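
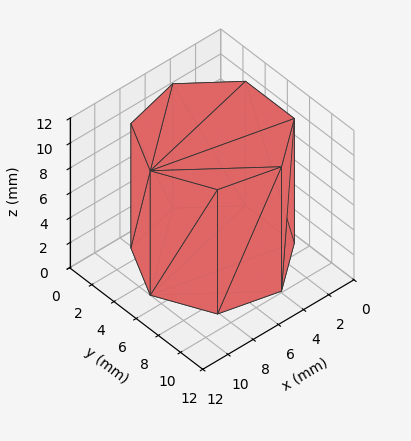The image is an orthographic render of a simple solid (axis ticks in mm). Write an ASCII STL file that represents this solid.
Reading the render: the shape is a regular 7-sided prism (a cylinder approximated with 7 flat sides), circumscribed radius ≈ 5 mm, height ≈ 10 mm (dimensions read to the nearest mm from the axis ticks). For the STL, each face is triangulated and given an outward normal.

solid part
  facet normal 0.0000 0.0000 -1.0000
    outer loop
      vertex 3.9 9.9 0.0
      vertex 8.1 8.9 0.0
      vertex 10.0 5.0 0.0
    endloop
  endfacet
  facet normal 0.0000 0.0000 -1.0000
    outer loop
      vertex 0.5 7.2 0.0
      vertex 3.9 9.9 0.0
      vertex 10.0 5.0 0.0
    endloop
  endfacet
  facet normal 0.0000 0.0000 -1.0000
    outer loop
      vertex 0.5 2.8 0.0
      vertex 0.5 7.2 0.0
      vertex 10.0 5.0 0.0
    endloop
  endfacet
  facet normal 0.0000 0.0000 -1.0000
    outer loop
      vertex 3.9 0.1 0.0
      vertex 0.5 2.8 0.0
      vertex 10.0 5.0 0.0
    endloop
  endfacet
  facet normal 0.0000 0.0000 -1.0000
    outer loop
      vertex 8.1 1.1 0.0
      vertex 3.9 0.1 0.0
      vertex 10.0 5.0 0.0
    endloop
  endfacet
  facet normal 0.0000 0.0000 1.0000
    outer loop
      vertex 10.0 5.0 10.0
      vertex 8.1 8.9 10.0
      vertex 3.9 9.9 10.0
    endloop
  endfacet
  facet normal 0.0000 0.0000 1.0000
    outer loop
      vertex 10.0 5.0 10.0
      vertex 3.9 9.9 10.0
      vertex 0.5 7.2 10.0
    endloop
  endfacet
  facet normal 0.0000 0.0000 1.0000
    outer loop
      vertex 10.0 5.0 10.0
      vertex 0.5 7.2 10.0
      vertex 0.5 2.8 10.0
    endloop
  endfacet
  facet normal 0.0000 0.0000 1.0000
    outer loop
      vertex 10.0 5.0 10.0
      vertex 0.5 2.8 10.0
      vertex 3.9 0.1 10.0
    endloop
  endfacet
  facet normal 0.0000 0.0000 1.0000
    outer loop
      vertex 10.0 5.0 10.0
      vertex 3.9 0.1 10.0
      vertex 8.1 1.1 10.0
    endloop
  endfacet
  facet normal 0.8990 0.4380 0.0000
    outer loop
      vertex 10.0 5.0 0.0
      vertex 8.1 8.9 0.0
      vertex 8.1 8.9 10.0
    endloop
  endfacet
  facet normal 0.8990 0.4380 0.0000
    outer loop
      vertex 10.0 5.0 0.0
      vertex 8.1 8.9 10.0
      vertex 10.0 5.0 10.0
    endloop
  endfacet
  facet normal 0.2316 0.9728 0.0000
    outer loop
      vertex 8.1 8.9 0.0
      vertex 3.9 9.9 0.0
      vertex 3.9 9.9 10.0
    endloop
  endfacet
  facet normal 0.2316 0.9728 0.0000
    outer loop
      vertex 8.1 8.9 0.0
      vertex 3.9 9.9 10.0
      vertex 8.1 8.9 10.0
    endloop
  endfacet
  facet normal -0.6219 0.7831 0.0000
    outer loop
      vertex 3.9 9.9 0.0
      vertex 0.5 7.2 0.0
      vertex 0.5 7.2 10.0
    endloop
  endfacet
  facet normal -0.6219 0.7831 0.0000
    outer loop
      vertex 3.9 9.9 0.0
      vertex 0.5 7.2 10.0
      vertex 3.9 9.9 10.0
    endloop
  endfacet
  facet normal -1.0000 0.0000 0.0000
    outer loop
      vertex 0.5 7.2 0.0
      vertex 0.5 2.8 0.0
      vertex 0.5 2.8 10.0
    endloop
  endfacet
  facet normal -1.0000 0.0000 0.0000
    outer loop
      vertex 0.5 7.2 0.0
      vertex 0.5 2.8 10.0
      vertex 0.5 7.2 10.0
    endloop
  endfacet
  facet normal -0.6219 -0.7831 0.0000
    outer loop
      vertex 0.5 2.8 0.0
      vertex 3.9 0.1 0.0
      vertex 3.9 0.1 10.0
    endloop
  endfacet
  facet normal -0.6219 -0.7831 0.0000
    outer loop
      vertex 0.5 2.8 0.0
      vertex 3.9 0.1 10.0
      vertex 0.5 2.8 10.0
    endloop
  endfacet
  facet normal 0.2316 -0.9728 0.0000
    outer loop
      vertex 3.9 0.1 0.0
      vertex 8.1 1.1 0.0
      vertex 8.1 1.1 10.0
    endloop
  endfacet
  facet normal 0.2316 -0.9728 0.0000
    outer loop
      vertex 3.9 0.1 0.0
      vertex 8.1 1.1 10.0
      vertex 3.9 0.1 10.0
    endloop
  endfacet
  facet normal 0.8990 -0.4380 0.0000
    outer loop
      vertex 8.1 1.1 0.0
      vertex 10.0 5.0 0.0
      vertex 10.0 5.0 10.0
    endloop
  endfacet
  facet normal 0.8990 -0.4380 0.0000
    outer loop
      vertex 8.1 1.1 0.0
      vertex 10.0 5.0 10.0
      vertex 8.1 1.1 10.0
    endloop
  endfacet
endsolid part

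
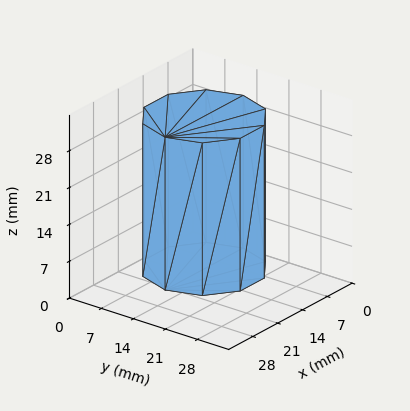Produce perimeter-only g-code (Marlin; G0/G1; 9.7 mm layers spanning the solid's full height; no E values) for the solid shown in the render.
Reading the render: the shape is a regular 10-sided prism (a cylinder approximated with 10 flat sides), circumscribed radius ≈ 11 mm, height ≈ 29 mm (dimensions read to the nearest mm from the axis ticks). For the g-code, the solid's height is divided into equal slices at the stated Δz and each level perimeter traced with G1 moves after a G0 lift.

; perimeter-only toolpath
G21 ; units = mm
G90 ; absolute positioning
G28 ; home
; layer 1
G0 Z9.7
G0 X22.0 Y11.0
G1 X19.9 Y17.5
G1 X14.4 Y21.5
G1 X7.6 Y21.5
G1 X2.1 Y17.5
G1 X0.0 Y11.0
G1 X2.1 Y4.5
G1 X7.6 Y0.5
G1 X14.4 Y0.5
G1 X19.9 Y4.5
G1 X22.0 Y11.0
; layer 2
G0 Z19.3
G0 X22.0 Y11.0
G1 X19.9 Y17.5
G1 X14.4 Y21.5
G1 X7.6 Y21.5
G1 X2.1 Y17.5
G1 X0.0 Y11.0
G1 X2.1 Y4.5
G1 X7.6 Y0.5
G1 X14.4 Y0.5
G1 X19.9 Y4.5
G1 X22.0 Y11.0
; layer 3
G0 Z29.0
G0 X22.0 Y11.0
G1 X19.9 Y17.5
G1 X14.4 Y21.5
G1 X7.6 Y21.5
G1 X2.1 Y17.5
G1 X0.0 Y11.0
G1 X2.1 Y4.5
G1 X7.6 Y0.5
G1 X14.4 Y0.5
G1 X19.9 Y4.5
G1 X22.0 Y11.0
M2 ; end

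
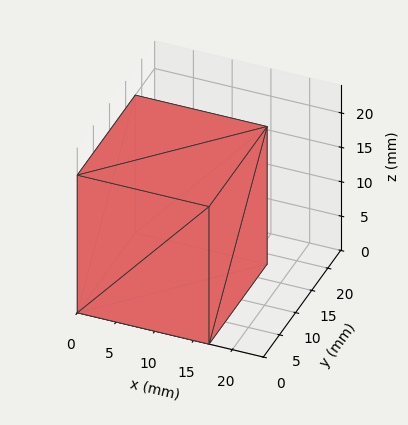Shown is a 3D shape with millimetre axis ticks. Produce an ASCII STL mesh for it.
Reading the render: the shape is a rectangular box, roughly 17 × 18 mm footprint and 20 mm tall (dimensions read to the nearest mm from the axis ticks). For the STL, each face is triangulated and given an outward normal.

solid part
  facet normal 0.0000 0.0000 -1.0000
    outer loop
      vertex 17.000 18.000 0.000
      vertex 17.000 0.000 0.000
      vertex 0.000 0.000 0.000
    endloop
  endfacet
  facet normal 0.0000 0.0000 -1.0000
    outer loop
      vertex 0.000 18.000 0.000
      vertex 17.000 18.000 0.000
      vertex 0.000 0.000 0.000
    endloop
  endfacet
  facet normal 0.0000 0.0000 1.0000
    outer loop
      vertex 0.000 0.000 20.000
      vertex 17.000 0.000 20.000
      vertex 17.000 18.000 20.000
    endloop
  endfacet
  facet normal 0.0000 0.0000 1.0000
    outer loop
      vertex 0.000 0.000 20.000
      vertex 17.000 18.000 20.000
      vertex 0.000 18.000 20.000
    endloop
  endfacet
  facet normal 0.0000 -1.0000 0.0000
    outer loop
      vertex 0.000 0.000 0.000
      vertex 17.000 0.000 0.000
      vertex 17.000 0.000 20.000
    endloop
  endfacet
  facet normal 0.0000 -1.0000 0.0000
    outer loop
      vertex 0.000 0.000 0.000
      vertex 17.000 0.000 20.000
      vertex 0.000 0.000 20.000
    endloop
  endfacet
  facet normal 0.0000 1.0000 0.0000
    outer loop
      vertex 17.000 18.000 20.000
      vertex 17.000 18.000 0.000
      vertex 0.000 18.000 0.000
    endloop
  endfacet
  facet normal 0.0000 1.0000 0.0000
    outer loop
      vertex 0.000 18.000 20.000
      vertex 17.000 18.000 20.000
      vertex 0.000 18.000 0.000
    endloop
  endfacet
  facet normal -1.0000 0.0000 0.0000
    outer loop
      vertex 0.000 18.000 20.000
      vertex 0.000 18.000 0.000
      vertex 0.000 0.000 0.000
    endloop
  endfacet
  facet normal -1.0000 0.0000 0.0000
    outer loop
      vertex 0.000 0.000 20.000
      vertex 0.000 18.000 20.000
      vertex 0.000 0.000 0.000
    endloop
  endfacet
  facet normal 1.0000 0.0000 0.0000
    outer loop
      vertex 17.000 0.000 0.000
      vertex 17.000 18.000 0.000
      vertex 17.000 18.000 20.000
    endloop
  endfacet
  facet normal 1.0000 0.0000 0.0000
    outer loop
      vertex 17.000 0.000 0.000
      vertex 17.000 18.000 20.000
      vertex 17.000 0.000 20.000
    endloop
  endfacet
endsolid part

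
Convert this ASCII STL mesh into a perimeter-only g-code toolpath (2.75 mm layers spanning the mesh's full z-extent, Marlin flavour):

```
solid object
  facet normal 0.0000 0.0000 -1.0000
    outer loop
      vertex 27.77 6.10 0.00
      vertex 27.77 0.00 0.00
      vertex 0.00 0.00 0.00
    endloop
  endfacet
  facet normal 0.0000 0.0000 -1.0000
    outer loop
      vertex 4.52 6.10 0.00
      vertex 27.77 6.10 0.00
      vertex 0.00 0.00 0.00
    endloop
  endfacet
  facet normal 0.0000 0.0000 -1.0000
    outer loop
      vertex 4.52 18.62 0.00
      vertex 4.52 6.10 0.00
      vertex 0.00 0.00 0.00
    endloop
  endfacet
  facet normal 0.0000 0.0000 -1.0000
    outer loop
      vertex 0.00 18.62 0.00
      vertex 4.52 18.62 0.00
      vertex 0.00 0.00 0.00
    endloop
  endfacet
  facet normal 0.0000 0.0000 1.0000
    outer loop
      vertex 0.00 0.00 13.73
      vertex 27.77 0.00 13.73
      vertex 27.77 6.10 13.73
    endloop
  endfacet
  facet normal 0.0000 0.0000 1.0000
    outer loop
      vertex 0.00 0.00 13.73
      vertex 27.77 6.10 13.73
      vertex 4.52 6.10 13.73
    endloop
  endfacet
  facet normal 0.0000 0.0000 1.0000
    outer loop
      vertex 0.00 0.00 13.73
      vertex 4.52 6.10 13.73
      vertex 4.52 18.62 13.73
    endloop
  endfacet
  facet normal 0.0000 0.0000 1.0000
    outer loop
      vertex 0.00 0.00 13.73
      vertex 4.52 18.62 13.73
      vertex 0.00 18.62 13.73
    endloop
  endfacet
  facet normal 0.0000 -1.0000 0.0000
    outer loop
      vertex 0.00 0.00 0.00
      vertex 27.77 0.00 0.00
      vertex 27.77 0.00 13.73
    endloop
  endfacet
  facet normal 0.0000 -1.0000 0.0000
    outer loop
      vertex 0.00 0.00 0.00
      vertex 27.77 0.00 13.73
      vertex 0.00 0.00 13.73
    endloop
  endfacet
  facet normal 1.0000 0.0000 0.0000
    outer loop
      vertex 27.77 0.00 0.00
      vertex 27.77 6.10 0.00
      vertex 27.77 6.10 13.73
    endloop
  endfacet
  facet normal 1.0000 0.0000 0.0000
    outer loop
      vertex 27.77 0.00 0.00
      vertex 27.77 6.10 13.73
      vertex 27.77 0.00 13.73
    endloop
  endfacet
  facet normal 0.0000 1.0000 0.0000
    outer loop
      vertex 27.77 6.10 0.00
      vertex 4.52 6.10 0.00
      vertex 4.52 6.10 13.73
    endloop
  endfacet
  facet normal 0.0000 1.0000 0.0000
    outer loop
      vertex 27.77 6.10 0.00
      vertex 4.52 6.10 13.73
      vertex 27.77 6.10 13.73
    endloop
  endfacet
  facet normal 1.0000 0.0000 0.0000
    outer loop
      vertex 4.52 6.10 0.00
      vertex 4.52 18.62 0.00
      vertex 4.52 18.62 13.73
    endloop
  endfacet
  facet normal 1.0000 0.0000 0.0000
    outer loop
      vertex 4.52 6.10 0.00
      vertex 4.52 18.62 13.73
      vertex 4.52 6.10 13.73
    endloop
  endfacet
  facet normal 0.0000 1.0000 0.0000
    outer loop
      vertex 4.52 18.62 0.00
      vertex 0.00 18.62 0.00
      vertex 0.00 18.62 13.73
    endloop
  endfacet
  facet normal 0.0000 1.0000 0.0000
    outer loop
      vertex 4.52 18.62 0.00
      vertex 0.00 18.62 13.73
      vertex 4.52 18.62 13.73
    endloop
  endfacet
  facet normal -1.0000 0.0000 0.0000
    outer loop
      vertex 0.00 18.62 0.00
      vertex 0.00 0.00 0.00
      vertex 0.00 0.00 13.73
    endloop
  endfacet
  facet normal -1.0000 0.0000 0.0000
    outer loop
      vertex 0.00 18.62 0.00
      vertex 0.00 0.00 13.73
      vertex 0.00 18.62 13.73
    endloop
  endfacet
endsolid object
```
; perimeter-only toolpath
G21 ; units = mm
G90 ; absolute positioning
G28 ; home
; layer 1
G0 Z2.75
G0 X0.00 Y0.00
G1 X27.77 Y0.00
G1 X27.77 Y6.10
G1 X4.52 Y6.10
G1 X4.52 Y18.62
G1 X0.00 Y18.62
G1 X0.00 Y0.00
; layer 2
G0 Z5.49
G0 X0.00 Y0.00
G1 X27.77 Y0.00
G1 X27.77 Y6.10
G1 X4.52 Y6.10
G1 X4.52 Y18.62
G1 X0.00 Y18.62
G1 X0.00 Y0.00
; layer 3
G0 Z8.24
G0 X0.00 Y0.00
G1 X27.77 Y0.00
G1 X27.77 Y6.10
G1 X4.52 Y6.10
G1 X4.52 Y18.62
G1 X0.00 Y18.62
G1 X0.00 Y0.00
; layer 4
G0 Z10.98
G0 X0.00 Y0.00
G1 X27.77 Y0.00
G1 X27.77 Y6.10
G1 X4.52 Y6.10
G1 X4.52 Y18.62
G1 X0.00 Y18.62
G1 X0.00 Y0.00
; layer 5
G0 Z13.73
G0 X0.00 Y0.00
G1 X27.77 Y0.00
G1 X27.77 Y6.10
G1 X4.52 Y6.10
G1 X4.52 Y18.62
G1 X0.00 Y18.62
G1 X0.00 Y0.00
M2 ; end

The solid is an L-shaped prism: outer 27.8 × 18.6 mm, arm thicknesses ≈ 6.1 mm (horizontal) and 4.52 mm (vertical), extruded 13.7 mm in z. Slicing at Δz = 2.75 mm — 5 equal slices spanning the solid's height, so layer i sits at z = i·h/5 — gives 5 non-empty perimeters. Each is a 6-segment closed polygon; G0 lifts to the layer z and rapids to the start vertex, then G1 traces the edges.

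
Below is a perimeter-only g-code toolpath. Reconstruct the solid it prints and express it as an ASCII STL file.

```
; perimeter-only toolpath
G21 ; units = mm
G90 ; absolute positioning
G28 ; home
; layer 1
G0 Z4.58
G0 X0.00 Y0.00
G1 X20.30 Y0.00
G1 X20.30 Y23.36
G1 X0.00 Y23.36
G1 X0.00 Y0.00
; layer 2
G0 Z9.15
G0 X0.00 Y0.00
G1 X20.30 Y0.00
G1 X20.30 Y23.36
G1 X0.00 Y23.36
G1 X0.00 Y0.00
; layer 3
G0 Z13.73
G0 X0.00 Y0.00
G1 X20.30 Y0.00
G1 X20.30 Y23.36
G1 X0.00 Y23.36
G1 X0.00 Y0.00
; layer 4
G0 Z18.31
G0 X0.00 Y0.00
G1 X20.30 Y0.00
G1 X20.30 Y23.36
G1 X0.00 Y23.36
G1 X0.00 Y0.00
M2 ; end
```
solid part
  facet normal 0.0000 0.0000 -1.0000
    outer loop
      vertex 20.30 23.36 0.00
      vertex 20.30 0.00 0.00
      vertex 0.00 0.00 0.00
    endloop
  endfacet
  facet normal 0.0000 0.0000 -1.0000
    outer loop
      vertex 0.00 23.36 0.00
      vertex 20.30 23.36 0.00
      vertex 0.00 0.00 0.00
    endloop
  endfacet
  facet normal 0.0000 0.0000 1.0000
    outer loop
      vertex 0.00 0.00 18.31
      vertex 20.30 0.00 18.31
      vertex 20.30 23.36 18.31
    endloop
  endfacet
  facet normal 0.0000 0.0000 1.0000
    outer loop
      vertex 0.00 0.00 18.31
      vertex 20.30 23.36 18.31
      vertex 0.00 23.36 18.31
    endloop
  endfacet
  facet normal 0.0000 -1.0000 0.0000
    outer loop
      vertex 0.00 0.00 0.00
      vertex 20.30 0.00 0.00
      vertex 20.30 0.00 18.31
    endloop
  endfacet
  facet normal 0.0000 -1.0000 0.0000
    outer loop
      vertex 0.00 0.00 0.00
      vertex 20.30 0.00 18.31
      vertex 0.00 0.00 18.31
    endloop
  endfacet
  facet normal 0.0000 1.0000 0.0000
    outer loop
      vertex 20.30 23.36 18.31
      vertex 20.30 23.36 0.00
      vertex 0.00 23.36 0.00
    endloop
  endfacet
  facet normal 0.0000 1.0000 0.0000
    outer loop
      vertex 0.00 23.36 18.31
      vertex 20.30 23.36 18.31
      vertex 0.00 23.36 0.00
    endloop
  endfacet
  facet normal -1.0000 0.0000 0.0000
    outer loop
      vertex 0.00 23.36 18.31
      vertex 0.00 23.36 0.00
      vertex 0.00 0.00 0.00
    endloop
  endfacet
  facet normal -1.0000 0.0000 0.0000
    outer loop
      vertex 0.00 0.00 18.31
      vertex 0.00 23.36 18.31
      vertex 0.00 0.00 0.00
    endloop
  endfacet
  facet normal 1.0000 0.0000 0.0000
    outer loop
      vertex 20.30 0.00 0.00
      vertex 20.30 23.36 0.00
      vertex 20.30 23.36 18.31
    endloop
  endfacet
  facet normal 1.0000 0.0000 0.0000
    outer loop
      vertex 20.30 0.00 0.00
      vertex 20.30 23.36 18.31
      vertex 20.30 0.00 18.31
    endloop
  endfacet
endsolid part

The G0 Z moves step by Δz≈4.58 mm. Every layer's G1 loop is the same polygon, so the solid is a straight extrusion of it from z=0 to z≈18.3. Closing with flat bottom and top caps and triangulating gives 12 facets — a rectangular box, roughly 20.3 × 23.4 mm footprint and 18.3 mm tall.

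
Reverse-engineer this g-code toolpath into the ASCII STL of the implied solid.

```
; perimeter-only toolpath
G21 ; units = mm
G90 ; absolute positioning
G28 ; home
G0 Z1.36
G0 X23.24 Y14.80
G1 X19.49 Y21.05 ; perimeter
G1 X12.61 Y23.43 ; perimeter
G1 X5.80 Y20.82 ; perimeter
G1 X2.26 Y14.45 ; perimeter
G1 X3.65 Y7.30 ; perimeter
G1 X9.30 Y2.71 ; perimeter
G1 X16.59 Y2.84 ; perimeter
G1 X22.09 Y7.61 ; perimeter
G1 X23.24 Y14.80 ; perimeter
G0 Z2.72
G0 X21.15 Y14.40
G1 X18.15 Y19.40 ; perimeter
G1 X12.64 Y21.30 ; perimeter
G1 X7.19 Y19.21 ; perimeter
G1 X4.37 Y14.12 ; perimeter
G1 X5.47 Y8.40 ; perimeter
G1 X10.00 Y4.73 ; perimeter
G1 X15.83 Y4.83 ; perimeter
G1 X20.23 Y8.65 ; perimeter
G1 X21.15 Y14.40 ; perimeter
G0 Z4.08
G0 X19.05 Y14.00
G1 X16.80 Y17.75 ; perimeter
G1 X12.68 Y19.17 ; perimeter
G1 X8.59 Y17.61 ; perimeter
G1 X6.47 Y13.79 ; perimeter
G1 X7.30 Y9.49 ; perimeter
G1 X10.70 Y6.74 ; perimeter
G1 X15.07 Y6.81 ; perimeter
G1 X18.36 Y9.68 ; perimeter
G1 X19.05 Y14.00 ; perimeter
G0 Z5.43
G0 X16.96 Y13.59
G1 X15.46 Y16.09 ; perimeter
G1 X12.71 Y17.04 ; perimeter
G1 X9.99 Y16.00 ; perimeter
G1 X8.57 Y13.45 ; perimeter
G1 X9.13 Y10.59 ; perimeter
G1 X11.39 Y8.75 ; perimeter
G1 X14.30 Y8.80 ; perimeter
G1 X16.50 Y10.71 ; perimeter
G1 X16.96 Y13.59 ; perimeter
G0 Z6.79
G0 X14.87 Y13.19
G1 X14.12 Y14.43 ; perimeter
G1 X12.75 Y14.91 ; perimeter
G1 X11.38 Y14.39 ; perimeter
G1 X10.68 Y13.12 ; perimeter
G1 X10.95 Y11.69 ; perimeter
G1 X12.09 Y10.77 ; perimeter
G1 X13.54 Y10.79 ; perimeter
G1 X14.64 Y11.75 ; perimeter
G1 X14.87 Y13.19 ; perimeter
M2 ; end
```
solid part
  facet normal 0.0000 0.0000 -1.0000
    outer loop
      vertex 12.57 25.56 0.00
      vertex 20.83 22.71 0.00
      vertex 25.33 15.21 0.00
    endloop
  endfacet
  facet normal 0.0000 0.0000 -1.0000
    outer loop
      vertex 4.40 22.43 0.00
      vertex 12.57 25.56 0.00
      vertex 25.33 15.21 0.00
    endloop
  endfacet
  facet normal 0.0000 0.0000 -1.0000
    outer loop
      vertex 0.16 14.79 0.00
      vertex 4.40 22.43 0.00
      vertex 25.33 15.21 0.00
    endloop
  endfacet
  facet normal 0.0000 0.0000 -1.0000
    outer loop
      vertex 1.82 6.21 0.00
      vertex 0.16 14.79 0.00
      vertex 25.33 15.21 0.00
    endloop
  endfacet
  facet normal 0.0000 0.0000 -1.0000
    outer loop
      vertex 8.61 0.70 0.00
      vertex 1.82 6.21 0.00
      vertex 25.33 15.21 0.00
    endloop
  endfacet
  facet normal 0.0000 0.0000 -1.0000
    outer loop
      vertex 17.35 0.85 0.00
      vertex 8.61 0.70 0.00
      vertex 25.33 15.21 0.00
    endloop
  endfacet
  facet normal 0.0000 0.0000 -1.0000
    outer loop
      vertex 23.95 6.58 0.00
      vertex 17.35 0.85 0.00
      vertex 25.33 15.21 0.00
    endloop
  endfacet
  facet normal 0.4814 0.2889 0.8275
    outer loop
      vertex 25.33 15.21 0.00
      vertex 20.83 22.71 0.00
      vertex 12.78 12.78 8.15
    endloop
  endfacet
  facet normal 0.1831 0.5307 0.8275
    outer loop
      vertex 20.83 22.71 0.00
      vertex 12.57 25.56 0.00
      vertex 12.78 12.78 8.15
    endloop
  endfacet
  facet normal -0.2009 0.5244 0.8274
    outer loop
      vertex 12.57 25.56 0.00
      vertex 4.40 22.43 0.00
      vertex 12.78 12.78 8.15
    endloop
  endfacet
  facet normal -0.4910 0.2725 0.8275
    outer loop
      vertex 4.40 22.43 0.00
      vertex 0.16 14.79 0.00
      vertex 12.78 12.78 8.15
    endloop
  endfacet
  facet normal -0.5513 -0.1067 0.8274
    outer loop
      vertex 0.16 14.79 0.00
      vertex 1.82 6.21 0.00
      vertex 12.78 12.78 8.15
    endloop
  endfacet
  facet normal -0.3539 -0.4361 0.8274
    outer loop
      vertex 1.82 6.21 0.00
      vertex 8.61 0.70 0.00
      vertex 12.78 12.78 8.15
    endloop
  endfacet
  facet normal 0.0096 -0.5615 0.8274
    outer loop
      vertex 8.61 0.70 0.00
      vertex 17.35 0.85 0.00
      vertex 12.78 12.78 8.15
    endloop
  endfacet
  facet normal 0.3682 -0.4241 0.8273
    outer loop
      vertex 17.35 0.85 0.00
      vertex 23.95 6.58 0.00
      vertex 12.78 12.78 8.15
    endloop
  endfacet
  facet normal 0.5545 -0.0887 0.8274
    outer loop
      vertex 23.95 6.58 0.00
      vertex 25.33 15.21 0.00
      vertex 12.78 12.78 8.15
    endloop
  endfacet
endsolid part

The G0 Z moves step by Δz≈1.36 mm. The G1 loops shrink linearly with z, so the solid tapers from its base footprint up to z≈8.15. Closing with a flat bottom cap and the tapered top and triangulating gives 16 facets — a regular 9-sided pyramid, base circumscribed radius ≈ 12.8 mm, apex at z ≈ 8.15 mm.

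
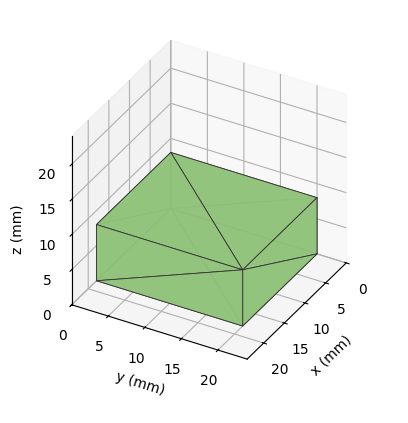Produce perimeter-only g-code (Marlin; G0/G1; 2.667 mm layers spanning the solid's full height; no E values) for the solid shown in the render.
Reading the render: the shape is a rectangular box, roughly 18 × 20 mm footprint and 8 mm tall (dimensions read to the nearest mm from the axis ticks). For the g-code, the solid's height is divided into equal slices at the stated Δz and each level perimeter traced with G1 moves after a G0 lift.

; perimeter-only toolpath
G21 ; units = mm
G90 ; absolute positioning
G28 ; home
; layer 1
G0 Z2.667
G0 X0.000 Y0.000
G1 X18.000 Y0.000
G1 X18.000 Y20.000
G1 X0.000 Y20.000
G1 X0.000 Y0.000
; layer 2
G0 Z5.333
G0 X0.000 Y0.000
G1 X18.000 Y0.000
G1 X18.000 Y20.000
G1 X0.000 Y20.000
G1 X0.000 Y0.000
; layer 3
G0 Z8.000
G0 X0.000 Y0.000
G1 X18.000 Y0.000
G1 X18.000 Y20.000
G1 X0.000 Y20.000
G1 X0.000 Y0.000
M2 ; end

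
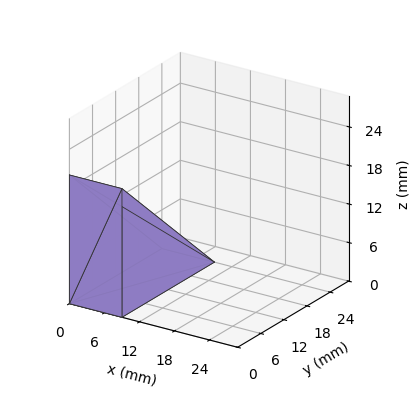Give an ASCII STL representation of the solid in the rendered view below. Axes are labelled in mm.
Reading the render: the shape is a wedge (ramp): 9 × 24 mm base, rising to 20 mm along the y=0 edge and sloping linearly to z=0 at y=24 (dimensions read to the nearest mm from the axis ticks). For the STL, each face is triangulated and given an outward normal.

solid part
  facet normal 0.0000 0.0000 -1.0000
    outer loop
      vertex 9.00 24.00 0.00
      vertex 9.00 0.00 0.00
      vertex 0.00 0.00 0.00
    endloop
  endfacet
  facet normal 0.0000 0.0000 -1.0000
    outer loop
      vertex 0.00 24.00 0.00
      vertex 9.00 24.00 0.00
      vertex 0.00 0.00 0.00
    endloop
  endfacet
  facet normal 0.0000 -1.0000 0.0000
    outer loop
      vertex 0.00 0.00 0.00
      vertex 9.00 0.00 0.00
      vertex 9.00 0.00 20.00
    endloop
  endfacet
  facet normal 0.0000 -1.0000 0.0000
    outer loop
      vertex 0.00 0.00 0.00
      vertex 9.00 0.00 20.00
      vertex 0.00 0.00 20.00
    endloop
  endfacet
  facet normal 0.0000 0.6402 0.7682
    outer loop
      vertex 0.00 0.00 20.00
      vertex 9.00 0.00 20.00
      vertex 9.00 24.00 0.00
    endloop
  endfacet
  facet normal 0.0000 0.6402 0.7682
    outer loop
      vertex 0.00 0.00 20.00
      vertex 9.00 24.00 0.00
      vertex 0.00 24.00 0.00
    endloop
  endfacet
  facet normal -1.0000 0.0000 0.0000
    outer loop
      vertex 0.00 0.00 20.00
      vertex 0.00 24.00 0.00
      vertex 0.00 0.00 0.00
    endloop
  endfacet
  facet normal 1.0000 0.0000 0.0000
    outer loop
      vertex 9.00 0.00 0.00
      vertex 9.00 24.00 0.00
      vertex 9.00 0.00 20.00
    endloop
  endfacet
endsolid part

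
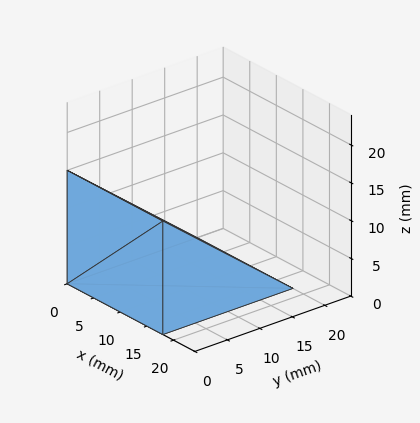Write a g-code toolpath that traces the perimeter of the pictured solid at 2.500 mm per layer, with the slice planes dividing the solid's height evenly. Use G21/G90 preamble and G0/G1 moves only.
Reading the render: the shape is a wedge (ramp): 18 × 20 mm base, rising to 15 mm along the y=0 edge and sloping linearly to z=0 at y=20 (dimensions read to the nearest mm from the axis ticks). For the g-code, the solid's height is divided into equal slices at the stated Δz and each level perimeter traced with G1 moves after a G0 lift.

; perimeter-only toolpath
G21 ; units = mm
G90 ; absolute positioning
G28 ; home
; layer 1
G0 Z2.500
G0 X0.000 Y0.000
G1 X18.000 Y0.000
G1 X18.000 Y16.667
G1 X0.000 Y16.667
G1 X0.000 Y0.000
; layer 2
G0 Z5.000
G0 X0.000 Y0.000
G1 X18.000 Y0.000
G1 X18.000 Y13.333
G1 X0.000 Y13.333
G1 X0.000 Y0.000
; layer 3
G0 Z7.500
G0 X0.000 Y0.000
G1 X18.000 Y0.000
G1 X18.000 Y10.000
G1 X0.000 Y10.000
G1 X0.000 Y0.000
; layer 4
G0 Z10.000
G0 X0.000 Y0.000
G1 X18.000 Y0.000
G1 X18.000 Y6.667
G1 X0.000 Y6.667
G1 X0.000 Y0.000
; layer 5
G0 Z12.500
G0 X0.000 Y0.000
G1 X18.000 Y0.000
G1 X18.000 Y3.333
G1 X0.000 Y3.333
G1 X0.000 Y0.000
M2 ; end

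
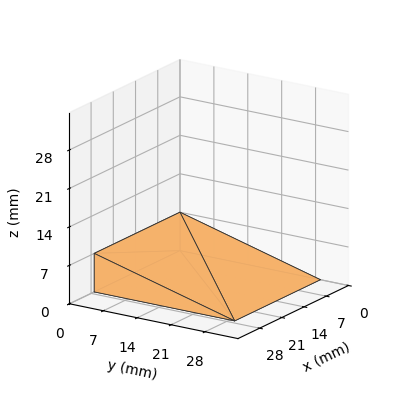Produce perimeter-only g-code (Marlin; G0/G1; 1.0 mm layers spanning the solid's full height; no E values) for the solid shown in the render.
Reading the render: the shape is a wedge (ramp): 27 × 29 mm base, rising to 7 mm along the y=0 edge and sloping linearly to z=0 at y=29 (dimensions read to the nearest mm from the axis ticks). For the g-code, the solid's height is divided into equal slices at the stated Δz and each level perimeter traced with G1 moves after a G0 lift.

; perimeter-only toolpath
G21 ; units = mm
G90 ; absolute positioning
G28 ; home
; layer 1
G0 Z1.0
G0 X0.0 Y0.0
G1 X27.0 Y0.0
G1 X27.0 Y24.9
G1 X0.0 Y24.9
G1 X0.0 Y0.0
; layer 2
G0 Z2.0
G0 X0.0 Y0.0
G1 X27.0 Y0.0
G1 X27.0 Y20.7
G1 X0.0 Y20.7
G1 X0.0 Y0.0
; layer 3
G0 Z3.0
G0 X0.0 Y0.0
G1 X27.0 Y0.0
G1 X27.0 Y16.6
G1 X0.0 Y16.6
G1 X0.0 Y0.0
; layer 4
G0 Z4.0
G0 X0.0 Y0.0
G1 X27.0 Y0.0
G1 X27.0 Y12.4
G1 X0.0 Y12.4
G1 X0.0 Y0.0
; layer 5
G0 Z5.0
G0 X0.0 Y0.0
G1 X27.0 Y0.0
G1 X27.0 Y8.3
G1 X0.0 Y8.3
G1 X0.0 Y0.0
; layer 6
G0 Z6.0
G0 X0.0 Y0.0
G1 X27.0 Y0.0
G1 X27.0 Y4.1
G1 X0.0 Y4.1
G1 X0.0 Y0.0
M2 ; end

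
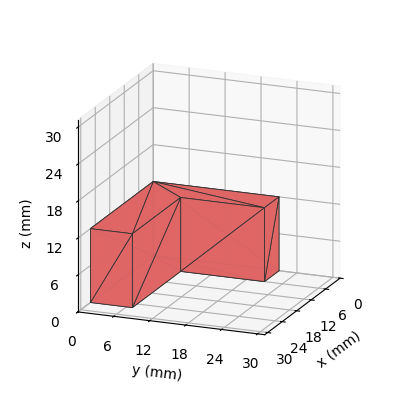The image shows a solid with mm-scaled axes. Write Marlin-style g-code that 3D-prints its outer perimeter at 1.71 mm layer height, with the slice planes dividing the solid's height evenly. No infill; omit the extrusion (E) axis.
Reading the render: the shape is an L-shaped prism: outer 26 × 21 mm, arm thicknesses ≈ 7 mm (horizontal) and 6 mm (vertical), extruded 12 mm in z (dimensions read to the nearest mm from the axis ticks). For the g-code, the solid's height is divided into equal slices at the stated Δz and each level perimeter traced with G1 moves after a G0 lift.

; perimeter-only toolpath
G21 ; units = mm
G90 ; absolute positioning
G28 ; home
; layer 1
G0 Z1.71
G0 X0.00 Y0.00
G1 X26.00 Y0.00
G1 X26.00 Y7.00
G1 X6.00 Y7.00
G1 X6.00 Y21.00
G1 X0.00 Y21.00
G1 X0.00 Y0.00
; layer 2
G0 Z3.43
G0 X0.00 Y0.00
G1 X26.00 Y0.00
G1 X26.00 Y7.00
G1 X6.00 Y7.00
G1 X6.00 Y21.00
G1 X0.00 Y21.00
G1 X0.00 Y0.00
; layer 3
G0 Z5.14
G0 X0.00 Y0.00
G1 X26.00 Y0.00
G1 X26.00 Y7.00
G1 X6.00 Y7.00
G1 X6.00 Y21.00
G1 X0.00 Y21.00
G1 X0.00 Y0.00
; layer 4
G0 Z6.86
G0 X0.00 Y0.00
G1 X26.00 Y0.00
G1 X26.00 Y7.00
G1 X6.00 Y7.00
G1 X6.00 Y21.00
G1 X0.00 Y21.00
G1 X0.00 Y0.00
; layer 5
G0 Z8.57
G0 X0.00 Y0.00
G1 X26.00 Y0.00
G1 X26.00 Y7.00
G1 X6.00 Y7.00
G1 X6.00 Y21.00
G1 X0.00 Y21.00
G1 X0.00 Y0.00
; layer 6
G0 Z10.29
G0 X0.00 Y0.00
G1 X26.00 Y0.00
G1 X26.00 Y7.00
G1 X6.00 Y7.00
G1 X6.00 Y21.00
G1 X0.00 Y21.00
G1 X0.00 Y0.00
; layer 7
G0 Z12.00
G0 X0.00 Y0.00
G1 X26.00 Y0.00
G1 X26.00 Y7.00
G1 X6.00 Y7.00
G1 X6.00 Y21.00
G1 X0.00 Y21.00
G1 X0.00 Y0.00
M2 ; end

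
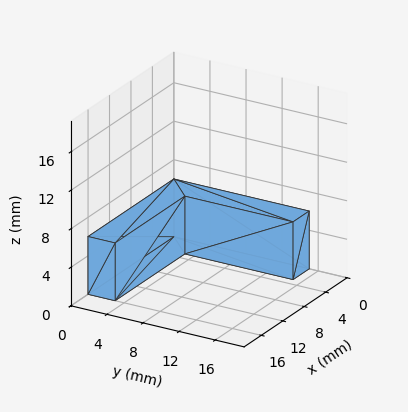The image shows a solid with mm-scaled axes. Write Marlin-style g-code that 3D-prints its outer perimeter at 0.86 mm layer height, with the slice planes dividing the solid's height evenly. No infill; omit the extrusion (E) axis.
Reading the render: the shape is an L-shaped prism: outer 16 × 15 mm, arm thicknesses ≈ 3 mm (horizontal) and 3 mm (vertical), extruded 6 mm in z (dimensions read to the nearest mm from the axis ticks). For the g-code, the solid's height is divided into equal slices at the stated Δz and each level perimeter traced with G1 moves after a G0 lift.

; perimeter-only toolpath
G21 ; units = mm
G90 ; absolute positioning
G28 ; home
; layer 1
G0 Z0.86
G0 X0.00 Y0.00
G1 X16.00 Y0.00
G1 X16.00 Y3.00
G1 X3.00 Y3.00
G1 X3.00 Y15.00
G1 X0.00 Y15.00
G1 X0.00 Y0.00
; layer 2
G0 Z1.71
G0 X0.00 Y0.00
G1 X16.00 Y0.00
G1 X16.00 Y3.00
G1 X3.00 Y3.00
G1 X3.00 Y15.00
G1 X0.00 Y15.00
G1 X0.00 Y0.00
; layer 3
G0 Z2.57
G0 X0.00 Y0.00
G1 X16.00 Y0.00
G1 X16.00 Y3.00
G1 X3.00 Y3.00
G1 X3.00 Y15.00
G1 X0.00 Y15.00
G1 X0.00 Y0.00
; layer 4
G0 Z3.43
G0 X0.00 Y0.00
G1 X16.00 Y0.00
G1 X16.00 Y3.00
G1 X3.00 Y3.00
G1 X3.00 Y15.00
G1 X0.00 Y15.00
G1 X0.00 Y0.00
; layer 5
G0 Z4.29
G0 X0.00 Y0.00
G1 X16.00 Y0.00
G1 X16.00 Y3.00
G1 X3.00 Y3.00
G1 X3.00 Y15.00
G1 X0.00 Y15.00
G1 X0.00 Y0.00
; layer 6
G0 Z5.14
G0 X0.00 Y0.00
G1 X16.00 Y0.00
G1 X16.00 Y3.00
G1 X3.00 Y3.00
G1 X3.00 Y15.00
G1 X0.00 Y15.00
G1 X0.00 Y0.00
; layer 7
G0 Z6.00
G0 X0.00 Y0.00
G1 X16.00 Y0.00
G1 X16.00 Y3.00
G1 X3.00 Y3.00
G1 X3.00 Y15.00
G1 X0.00 Y15.00
G1 X0.00 Y0.00
M2 ; end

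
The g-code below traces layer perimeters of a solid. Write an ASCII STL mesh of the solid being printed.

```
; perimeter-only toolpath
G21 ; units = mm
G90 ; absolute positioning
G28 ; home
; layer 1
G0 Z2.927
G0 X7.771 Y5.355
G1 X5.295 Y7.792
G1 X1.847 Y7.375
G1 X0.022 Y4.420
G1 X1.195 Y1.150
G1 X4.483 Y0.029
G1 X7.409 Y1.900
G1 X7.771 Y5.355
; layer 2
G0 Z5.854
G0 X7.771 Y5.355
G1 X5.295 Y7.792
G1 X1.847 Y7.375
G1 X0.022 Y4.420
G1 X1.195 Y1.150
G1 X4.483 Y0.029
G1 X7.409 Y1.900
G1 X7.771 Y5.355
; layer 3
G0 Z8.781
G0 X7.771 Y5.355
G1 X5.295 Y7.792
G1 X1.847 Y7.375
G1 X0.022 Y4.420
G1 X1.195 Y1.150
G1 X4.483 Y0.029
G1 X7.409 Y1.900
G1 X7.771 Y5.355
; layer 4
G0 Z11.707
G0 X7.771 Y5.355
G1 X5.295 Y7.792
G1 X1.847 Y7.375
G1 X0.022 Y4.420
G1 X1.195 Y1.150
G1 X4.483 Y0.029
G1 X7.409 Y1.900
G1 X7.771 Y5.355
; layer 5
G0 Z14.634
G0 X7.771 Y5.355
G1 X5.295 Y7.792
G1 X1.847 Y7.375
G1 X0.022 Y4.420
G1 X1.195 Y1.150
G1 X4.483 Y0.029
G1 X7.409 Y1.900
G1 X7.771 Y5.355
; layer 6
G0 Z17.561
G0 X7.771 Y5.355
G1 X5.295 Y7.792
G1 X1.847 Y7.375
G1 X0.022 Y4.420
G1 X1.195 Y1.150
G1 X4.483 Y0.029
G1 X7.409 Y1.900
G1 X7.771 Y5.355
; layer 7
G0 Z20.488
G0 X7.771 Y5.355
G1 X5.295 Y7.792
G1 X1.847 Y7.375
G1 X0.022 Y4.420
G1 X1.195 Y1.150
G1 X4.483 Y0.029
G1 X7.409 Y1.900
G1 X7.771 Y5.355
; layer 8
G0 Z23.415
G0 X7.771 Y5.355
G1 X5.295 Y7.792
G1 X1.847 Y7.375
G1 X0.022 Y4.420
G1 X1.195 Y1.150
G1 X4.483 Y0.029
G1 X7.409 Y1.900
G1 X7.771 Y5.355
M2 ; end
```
solid part
  facet normal 0.0000 0.0000 -1.0000
    outer loop
      vertex 1.847 7.375 0.000
      vertex 5.295 7.792 0.000
      vertex 7.771 5.355 0.000
    endloop
  endfacet
  facet normal 0.0000 0.0000 -1.0000
    outer loop
      vertex 0.022 4.420 0.000
      vertex 1.847 7.375 0.000
      vertex 7.771 5.355 0.000
    endloop
  endfacet
  facet normal 0.0000 0.0000 -1.0000
    outer loop
      vertex 1.195 1.150 0.000
      vertex 0.022 4.420 0.000
      vertex 7.771 5.355 0.000
    endloop
  endfacet
  facet normal 0.0000 0.0000 -1.0000
    outer loop
      vertex 4.483 0.029 0.000
      vertex 1.195 1.150 0.000
      vertex 7.771 5.355 0.000
    endloop
  endfacet
  facet normal 0.0000 0.0000 -1.0000
    outer loop
      vertex 7.409 1.900 0.000
      vertex 4.483 0.029 0.000
      vertex 7.771 5.355 0.000
    endloop
  endfacet
  facet normal 0.0000 0.0000 1.0000
    outer loop
      vertex 7.771 5.355 23.415
      vertex 5.295 7.792 23.415
      vertex 1.847 7.375 23.415
    endloop
  endfacet
  facet normal 0.0000 0.0000 1.0000
    outer loop
      vertex 7.771 5.355 23.415
      vertex 1.847 7.375 23.415
      vertex 0.022 4.420 23.415
    endloop
  endfacet
  facet normal 0.0000 0.0000 1.0000
    outer loop
      vertex 7.771 5.355 23.415
      vertex 0.022 4.420 23.415
      vertex 1.195 1.150 23.415
    endloop
  endfacet
  facet normal 0.0000 0.0000 1.0000
    outer loop
      vertex 7.771 5.355 23.415
      vertex 1.195 1.150 23.415
      vertex 4.483 0.029 23.415
    endloop
  endfacet
  facet normal 0.0000 0.0000 1.0000
    outer loop
      vertex 7.771 5.355 23.415
      vertex 4.483 0.029 23.415
      vertex 7.409 1.900 23.415
    endloop
  endfacet
  facet normal 0.7015 0.7127 0.0000
    outer loop
      vertex 7.771 5.355 0.000
      vertex 5.295 7.792 0.000
      vertex 5.295 7.792 23.415
    endloop
  endfacet
  facet normal 0.7015 0.7127 0.0000
    outer loop
      vertex 7.771 5.355 0.000
      vertex 5.295 7.792 23.415
      vertex 7.771 5.355 23.415
    endloop
  endfacet
  facet normal -0.1201 0.9928 0.0000
    outer loop
      vertex 5.295 7.792 0.000
      vertex 1.847 7.375 0.000
      vertex 1.847 7.375 23.415
    endloop
  endfacet
  facet normal -0.1201 0.9928 0.0000
    outer loop
      vertex 5.295 7.792 0.000
      vertex 1.847 7.375 23.415
      vertex 5.295 7.792 23.415
    endloop
  endfacet
  facet normal -0.8508 0.5255 0.0000
    outer loop
      vertex 1.847 7.375 0.000
      vertex 0.022 4.420 0.000
      vertex 0.022 4.420 23.415
    endloop
  endfacet
  facet normal -0.8508 0.5255 0.0000
    outer loop
      vertex 1.847 7.375 0.000
      vertex 0.022 4.420 23.415
      vertex 1.847 7.375 23.415
    endloop
  endfacet
  facet normal -0.9413 -0.3376 0.0000
    outer loop
      vertex 0.022 4.420 0.000
      vertex 1.195 1.150 0.000
      vertex 1.195 1.150 23.415
    endloop
  endfacet
  facet normal -0.9413 -0.3376 0.0000
    outer loop
      vertex 0.022 4.420 0.000
      vertex 1.195 1.150 23.415
      vertex 0.022 4.420 23.415
    endloop
  endfacet
  facet normal -0.3227 -0.9465 0.0000
    outer loop
      vertex 1.195 1.150 0.000
      vertex 4.483 0.029 0.000
      vertex 4.483 0.029 23.415
    endloop
  endfacet
  facet normal -0.3227 -0.9465 0.0000
    outer loop
      vertex 1.195 1.150 0.000
      vertex 4.483 0.029 23.415
      vertex 1.195 1.150 23.415
    endloop
  endfacet
  facet normal 0.5387 -0.8425 0.0000
    outer loop
      vertex 4.483 0.029 0.000
      vertex 7.409 1.900 0.000
      vertex 7.409 1.900 23.415
    endloop
  endfacet
  facet normal 0.5387 -0.8425 0.0000
    outer loop
      vertex 4.483 0.029 0.000
      vertex 7.409 1.900 23.415
      vertex 4.483 0.029 23.415
    endloop
  endfacet
  facet normal 0.9946 -0.1042 0.0000
    outer loop
      vertex 7.409 1.900 0.000
      vertex 7.771 5.355 0.000
      vertex 7.771 5.355 23.415
    endloop
  endfacet
  facet normal 0.9946 -0.1042 0.0000
    outer loop
      vertex 7.409 1.900 0.000
      vertex 7.771 5.355 23.415
      vertex 7.409 1.900 23.415
    endloop
  endfacet
endsolid part

The G0 Z moves step by Δz≈2.927 mm. Every layer's G1 loop is the same polygon, so the solid is a straight extrusion of it from z=0 to z≈23.4. Closing with flat bottom and top caps and triangulating gives 24 facets — a regular 7-sided prism (a cylinder approximated with 7 flat sides), circumscribed radius ≈ 4 mm, height ≈ 23.4 mm.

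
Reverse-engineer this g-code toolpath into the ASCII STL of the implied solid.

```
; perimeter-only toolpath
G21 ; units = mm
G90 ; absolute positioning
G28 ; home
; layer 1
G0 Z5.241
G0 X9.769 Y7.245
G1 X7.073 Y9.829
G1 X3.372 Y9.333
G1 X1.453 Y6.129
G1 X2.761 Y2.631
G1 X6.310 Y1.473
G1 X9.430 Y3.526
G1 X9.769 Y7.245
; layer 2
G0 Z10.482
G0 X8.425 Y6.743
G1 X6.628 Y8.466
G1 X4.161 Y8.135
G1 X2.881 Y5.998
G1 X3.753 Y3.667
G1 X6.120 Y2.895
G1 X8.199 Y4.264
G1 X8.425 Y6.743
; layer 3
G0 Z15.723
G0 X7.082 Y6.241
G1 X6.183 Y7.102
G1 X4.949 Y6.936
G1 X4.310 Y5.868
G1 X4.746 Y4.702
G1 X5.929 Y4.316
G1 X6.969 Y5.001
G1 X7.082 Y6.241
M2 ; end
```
solid part
  facet normal 0.0000 0.0000 -1.0000
    outer loop
      vertex 2.583 10.531 0.000
      vertex 7.518 11.193 0.000
      vertex 11.113 7.748 0.000
    endloop
  endfacet
  facet normal 0.0000 0.0000 -1.0000
    outer loop
      vertex 0.024 6.259 0.000
      vertex 2.583 10.531 0.000
      vertex 11.113 7.748 0.000
    endloop
  endfacet
  facet normal 0.0000 0.0000 -1.0000
    outer loop
      vertex 1.768 1.595 0.000
      vertex 0.024 6.259 0.000
      vertex 11.113 7.748 0.000
    endloop
  endfacet
  facet normal 0.0000 0.0000 -1.0000
    outer loop
      vertex 6.501 0.051 0.000
      vertex 1.768 1.595 0.000
      vertex 11.113 7.748 0.000
    endloop
  endfacet
  facet normal 0.0000 0.0000 -1.0000
    outer loop
      vertex 10.660 2.789 0.000
      vertex 6.501 0.051 0.000
      vertex 11.113 7.748 0.000
    endloop
  endfacet
  facet normal 0.6718 0.7010 0.2394
    outer loop
      vertex 11.113 7.748 0.000
      vertex 7.518 11.193 0.000
      vertex 5.738 5.738 20.964
    endloop
  endfacet
  facet normal -0.1291 0.9623 0.2394
    outer loop
      vertex 7.518 11.193 0.000
      vertex 2.583 10.531 0.000
      vertex 5.738 5.738 20.964
    endloop
  endfacet
  facet normal -0.8329 0.4989 0.2394
    outer loop
      vertex 2.583 10.531 0.000
      vertex 0.024 6.259 0.000
      vertex 5.738 5.738 20.964
    endloop
  endfacet
  facet normal -0.9094 -0.3401 0.2394
    outer loop
      vertex 0.024 6.259 0.000
      vertex 1.768 1.595 0.000
      vertex 5.738 5.738 20.964
    endloop
  endfacet
  facet normal -0.3011 -0.9230 0.2394
    outer loop
      vertex 1.768 1.595 0.000
      vertex 6.501 0.051 0.000
      vertex 5.738 5.738 20.964
    endloop
  endfacet
  facet normal 0.5339 -0.8110 0.2394
    outer loop
      vertex 6.501 0.051 0.000
      vertex 10.660 2.789 0.000
      vertex 5.738 5.738 20.964
    endloop
  endfacet
  facet normal 0.9669 -0.0883 0.2394
    outer loop
      vertex 10.660 2.789 0.000
      vertex 11.113 7.748 0.000
      vertex 5.738 5.738 20.964
    endloop
  endfacet
endsolid part

The G0 Z moves step by Δz≈5.241 mm. The G1 loops shrink linearly with z, so the solid tapers from its base footprint up to z≈21. Closing with a flat bottom cap and the tapered top and triangulating gives 12 facets — a regular 7-sided pyramid, base circumscribed radius ≈ 5.74 mm, apex at z ≈ 21 mm.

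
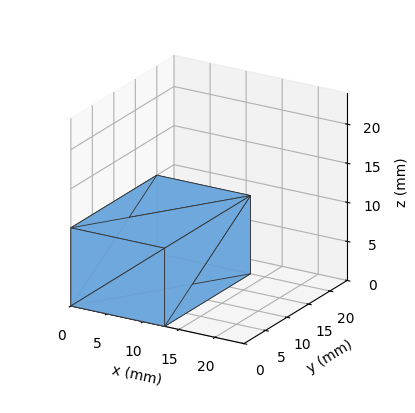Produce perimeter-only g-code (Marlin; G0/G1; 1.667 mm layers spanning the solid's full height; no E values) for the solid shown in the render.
Reading the render: the shape is a rectangular box, roughly 13 × 20 mm footprint and 10 mm tall (dimensions read to the nearest mm from the axis ticks). For the g-code, the solid's height is divided into equal slices at the stated Δz and each level perimeter traced with G1 moves after a G0 lift.

; perimeter-only toolpath
G21 ; units = mm
G90 ; absolute positioning
G28 ; home
; layer 1
G0 Z1.667
G0 X0.000 Y0.000
G1 X13.000 Y0.000
G1 X13.000 Y20.000
G1 X0.000 Y20.000
G1 X0.000 Y0.000
; layer 2
G0 Z3.333
G0 X0.000 Y0.000
G1 X13.000 Y0.000
G1 X13.000 Y20.000
G1 X0.000 Y20.000
G1 X0.000 Y0.000
; layer 3
G0 Z5.000
G0 X0.000 Y0.000
G1 X13.000 Y0.000
G1 X13.000 Y20.000
G1 X0.000 Y20.000
G1 X0.000 Y0.000
; layer 4
G0 Z6.667
G0 X0.000 Y0.000
G1 X13.000 Y0.000
G1 X13.000 Y20.000
G1 X0.000 Y20.000
G1 X0.000 Y0.000
; layer 5
G0 Z8.333
G0 X0.000 Y0.000
G1 X13.000 Y0.000
G1 X13.000 Y20.000
G1 X0.000 Y20.000
G1 X0.000 Y0.000
; layer 6
G0 Z10.000
G0 X0.000 Y0.000
G1 X13.000 Y0.000
G1 X13.000 Y20.000
G1 X0.000 Y20.000
G1 X0.000 Y0.000
M2 ; end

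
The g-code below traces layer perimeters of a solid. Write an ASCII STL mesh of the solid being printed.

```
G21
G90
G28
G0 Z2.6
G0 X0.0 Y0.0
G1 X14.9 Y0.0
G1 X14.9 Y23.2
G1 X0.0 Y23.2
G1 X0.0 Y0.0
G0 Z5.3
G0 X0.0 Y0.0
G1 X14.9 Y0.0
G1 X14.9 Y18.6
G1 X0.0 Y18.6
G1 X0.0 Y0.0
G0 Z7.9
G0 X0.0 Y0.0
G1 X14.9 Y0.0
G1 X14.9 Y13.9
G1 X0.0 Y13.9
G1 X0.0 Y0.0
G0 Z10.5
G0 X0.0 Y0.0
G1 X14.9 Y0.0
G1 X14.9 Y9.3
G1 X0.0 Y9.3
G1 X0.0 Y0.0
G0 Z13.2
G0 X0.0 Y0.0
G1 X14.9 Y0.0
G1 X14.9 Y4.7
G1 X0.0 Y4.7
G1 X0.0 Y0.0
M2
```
solid part
  facet normal 0.0000 0.0000 -1.0000
    outer loop
      vertex 14.9 27.9 0.0
      vertex 14.9 0.0 0.0
      vertex 0.0 0.0 0.0
    endloop
  endfacet
  facet normal 0.0000 0.0000 -1.0000
    outer loop
      vertex 0.0 27.9 0.0
      vertex 14.9 27.9 0.0
      vertex 0.0 0.0 0.0
    endloop
  endfacet
  facet normal 0.0000 -1.0000 0.0000
    outer loop
      vertex 0.0 0.0 0.0
      vertex 14.9 0.0 0.0
      vertex 14.9 0.0 15.8
    endloop
  endfacet
  facet normal 0.0000 -1.0000 0.0000
    outer loop
      vertex 0.0 0.0 0.0
      vertex 14.9 0.0 15.8
      vertex 0.0 0.0 15.8
    endloop
  endfacet
  facet normal 0.0000 0.4928 0.8702
    outer loop
      vertex 0.0 0.0 15.8
      vertex 14.9 0.0 15.8
      vertex 14.9 27.9 0.0
    endloop
  endfacet
  facet normal 0.0000 0.4928 0.8702
    outer loop
      vertex 0.0 0.0 15.8
      vertex 14.9 27.9 0.0
      vertex 0.0 27.9 0.0
    endloop
  endfacet
  facet normal -1.0000 0.0000 0.0000
    outer loop
      vertex 0.0 0.0 15.8
      vertex 0.0 27.9 0.0
      vertex 0.0 0.0 0.0
    endloop
  endfacet
  facet normal 1.0000 0.0000 0.0000
    outer loop
      vertex 14.9 0.0 0.0
      vertex 14.9 27.9 0.0
      vertex 14.9 0.0 15.8
    endloop
  endfacet
endsolid part

The G0 Z moves step by Δz≈2.6 mm. The G1 loops shrink linearly with z, so the solid tapers from its base footprint up to z≈15.8. Closing with a flat bottom cap and the tapered top and triangulating gives 8 facets — a wedge (ramp): 14.9 × 27.9 mm base, rising to 15.8 mm along the y=0 edge and sloping linearly to z=0 at y=27.9.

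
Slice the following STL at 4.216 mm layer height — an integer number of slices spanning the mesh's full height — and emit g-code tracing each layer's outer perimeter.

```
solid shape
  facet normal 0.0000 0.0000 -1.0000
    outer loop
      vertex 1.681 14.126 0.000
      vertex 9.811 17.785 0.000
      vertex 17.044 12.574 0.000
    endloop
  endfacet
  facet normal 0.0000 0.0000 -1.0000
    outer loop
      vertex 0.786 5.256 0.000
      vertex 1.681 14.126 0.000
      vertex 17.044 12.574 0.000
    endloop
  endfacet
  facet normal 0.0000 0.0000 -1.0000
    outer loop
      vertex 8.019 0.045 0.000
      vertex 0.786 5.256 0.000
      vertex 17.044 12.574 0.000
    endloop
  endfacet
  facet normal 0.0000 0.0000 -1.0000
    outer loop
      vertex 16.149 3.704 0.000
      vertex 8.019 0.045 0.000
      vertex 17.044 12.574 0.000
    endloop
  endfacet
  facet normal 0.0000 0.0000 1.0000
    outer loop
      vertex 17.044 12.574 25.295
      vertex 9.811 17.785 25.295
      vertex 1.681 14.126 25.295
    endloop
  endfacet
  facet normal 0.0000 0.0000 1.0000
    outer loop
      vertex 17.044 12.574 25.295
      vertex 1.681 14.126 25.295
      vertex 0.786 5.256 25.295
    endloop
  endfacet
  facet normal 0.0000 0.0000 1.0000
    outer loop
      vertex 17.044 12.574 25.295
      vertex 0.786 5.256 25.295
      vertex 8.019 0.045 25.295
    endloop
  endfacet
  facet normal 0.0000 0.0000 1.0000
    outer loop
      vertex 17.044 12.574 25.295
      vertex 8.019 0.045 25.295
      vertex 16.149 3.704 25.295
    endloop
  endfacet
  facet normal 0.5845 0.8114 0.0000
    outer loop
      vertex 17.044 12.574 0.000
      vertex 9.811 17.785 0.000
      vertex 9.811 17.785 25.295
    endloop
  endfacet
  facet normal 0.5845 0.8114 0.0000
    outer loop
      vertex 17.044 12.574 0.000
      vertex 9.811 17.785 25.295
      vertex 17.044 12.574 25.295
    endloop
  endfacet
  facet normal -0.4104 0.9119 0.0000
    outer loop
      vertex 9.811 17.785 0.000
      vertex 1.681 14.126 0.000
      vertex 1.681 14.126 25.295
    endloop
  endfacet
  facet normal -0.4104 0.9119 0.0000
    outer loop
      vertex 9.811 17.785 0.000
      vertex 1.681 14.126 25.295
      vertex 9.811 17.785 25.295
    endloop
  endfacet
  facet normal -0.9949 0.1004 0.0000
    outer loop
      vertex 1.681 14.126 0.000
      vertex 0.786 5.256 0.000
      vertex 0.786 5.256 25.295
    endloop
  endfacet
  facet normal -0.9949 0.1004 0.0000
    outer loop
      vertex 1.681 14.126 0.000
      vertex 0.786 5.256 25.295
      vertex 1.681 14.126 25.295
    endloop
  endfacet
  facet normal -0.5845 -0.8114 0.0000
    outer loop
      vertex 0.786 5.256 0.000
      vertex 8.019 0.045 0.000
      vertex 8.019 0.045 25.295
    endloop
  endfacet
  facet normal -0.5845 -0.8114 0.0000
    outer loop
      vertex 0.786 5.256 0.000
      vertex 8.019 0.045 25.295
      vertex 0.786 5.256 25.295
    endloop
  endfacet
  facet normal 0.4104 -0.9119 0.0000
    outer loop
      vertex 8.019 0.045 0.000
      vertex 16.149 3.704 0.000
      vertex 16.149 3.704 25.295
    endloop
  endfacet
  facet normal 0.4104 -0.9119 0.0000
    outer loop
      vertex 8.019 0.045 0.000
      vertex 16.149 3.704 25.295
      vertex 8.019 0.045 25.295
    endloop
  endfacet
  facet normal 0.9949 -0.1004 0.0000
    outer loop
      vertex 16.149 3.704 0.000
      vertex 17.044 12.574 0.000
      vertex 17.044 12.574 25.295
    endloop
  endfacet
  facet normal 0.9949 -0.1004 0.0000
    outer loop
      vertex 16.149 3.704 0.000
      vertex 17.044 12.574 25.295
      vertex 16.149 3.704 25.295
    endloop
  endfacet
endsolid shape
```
; perimeter-only toolpath
G21 ; units = mm
G90 ; absolute positioning
G28 ; home
; layer 1
G0 Z4.216
G0 X17.044 Y12.574
G1 X9.811 Y17.785
G1 X1.681 Y14.126
G1 X0.786 Y5.256
G1 X8.019 Y0.045
G1 X16.149 Y3.704
G1 X17.044 Y12.574
; layer 2
G0 Z8.432
G0 X17.044 Y12.574
G1 X9.811 Y17.785
G1 X1.681 Y14.126
G1 X0.786 Y5.256
G1 X8.019 Y0.045
G1 X16.149 Y3.704
G1 X17.044 Y12.574
; layer 3
G0 Z12.648
G0 X17.044 Y12.574
G1 X9.811 Y17.785
G1 X1.681 Y14.126
G1 X0.786 Y5.256
G1 X8.019 Y0.045
G1 X16.149 Y3.704
G1 X17.044 Y12.574
; layer 4
G0 Z16.863
G0 X17.044 Y12.574
G1 X9.811 Y17.785
G1 X1.681 Y14.126
G1 X0.786 Y5.256
G1 X8.019 Y0.045
G1 X16.149 Y3.704
G1 X17.044 Y12.574
; layer 5
G0 Z21.079
G0 X17.044 Y12.574
G1 X9.811 Y17.785
G1 X1.681 Y14.126
G1 X0.786 Y5.256
G1 X8.019 Y0.045
G1 X16.149 Y3.704
G1 X17.044 Y12.574
; layer 6
G0 Z25.295
G0 X17.044 Y12.574
G1 X9.811 Y17.785
G1 X1.681 Y14.126
G1 X0.786 Y5.256
G1 X8.019 Y0.045
G1 X16.149 Y3.704
G1 X17.044 Y12.574
M2 ; end

The solid is a regular 6-sided prism (a cylinder approximated with 6 flat sides), circumscribed radius ≈ 8.91 mm, height ≈ 25.3 mm. Slicing at Δz = 4.216 mm — 6 equal slices spanning the solid's height, so layer i sits at z = i·h/6 — gives 6 non-empty perimeters. Each is a 6-segment closed polygon; G0 lifts to the layer z and rapids to the start vertex, then G1 traces the edges.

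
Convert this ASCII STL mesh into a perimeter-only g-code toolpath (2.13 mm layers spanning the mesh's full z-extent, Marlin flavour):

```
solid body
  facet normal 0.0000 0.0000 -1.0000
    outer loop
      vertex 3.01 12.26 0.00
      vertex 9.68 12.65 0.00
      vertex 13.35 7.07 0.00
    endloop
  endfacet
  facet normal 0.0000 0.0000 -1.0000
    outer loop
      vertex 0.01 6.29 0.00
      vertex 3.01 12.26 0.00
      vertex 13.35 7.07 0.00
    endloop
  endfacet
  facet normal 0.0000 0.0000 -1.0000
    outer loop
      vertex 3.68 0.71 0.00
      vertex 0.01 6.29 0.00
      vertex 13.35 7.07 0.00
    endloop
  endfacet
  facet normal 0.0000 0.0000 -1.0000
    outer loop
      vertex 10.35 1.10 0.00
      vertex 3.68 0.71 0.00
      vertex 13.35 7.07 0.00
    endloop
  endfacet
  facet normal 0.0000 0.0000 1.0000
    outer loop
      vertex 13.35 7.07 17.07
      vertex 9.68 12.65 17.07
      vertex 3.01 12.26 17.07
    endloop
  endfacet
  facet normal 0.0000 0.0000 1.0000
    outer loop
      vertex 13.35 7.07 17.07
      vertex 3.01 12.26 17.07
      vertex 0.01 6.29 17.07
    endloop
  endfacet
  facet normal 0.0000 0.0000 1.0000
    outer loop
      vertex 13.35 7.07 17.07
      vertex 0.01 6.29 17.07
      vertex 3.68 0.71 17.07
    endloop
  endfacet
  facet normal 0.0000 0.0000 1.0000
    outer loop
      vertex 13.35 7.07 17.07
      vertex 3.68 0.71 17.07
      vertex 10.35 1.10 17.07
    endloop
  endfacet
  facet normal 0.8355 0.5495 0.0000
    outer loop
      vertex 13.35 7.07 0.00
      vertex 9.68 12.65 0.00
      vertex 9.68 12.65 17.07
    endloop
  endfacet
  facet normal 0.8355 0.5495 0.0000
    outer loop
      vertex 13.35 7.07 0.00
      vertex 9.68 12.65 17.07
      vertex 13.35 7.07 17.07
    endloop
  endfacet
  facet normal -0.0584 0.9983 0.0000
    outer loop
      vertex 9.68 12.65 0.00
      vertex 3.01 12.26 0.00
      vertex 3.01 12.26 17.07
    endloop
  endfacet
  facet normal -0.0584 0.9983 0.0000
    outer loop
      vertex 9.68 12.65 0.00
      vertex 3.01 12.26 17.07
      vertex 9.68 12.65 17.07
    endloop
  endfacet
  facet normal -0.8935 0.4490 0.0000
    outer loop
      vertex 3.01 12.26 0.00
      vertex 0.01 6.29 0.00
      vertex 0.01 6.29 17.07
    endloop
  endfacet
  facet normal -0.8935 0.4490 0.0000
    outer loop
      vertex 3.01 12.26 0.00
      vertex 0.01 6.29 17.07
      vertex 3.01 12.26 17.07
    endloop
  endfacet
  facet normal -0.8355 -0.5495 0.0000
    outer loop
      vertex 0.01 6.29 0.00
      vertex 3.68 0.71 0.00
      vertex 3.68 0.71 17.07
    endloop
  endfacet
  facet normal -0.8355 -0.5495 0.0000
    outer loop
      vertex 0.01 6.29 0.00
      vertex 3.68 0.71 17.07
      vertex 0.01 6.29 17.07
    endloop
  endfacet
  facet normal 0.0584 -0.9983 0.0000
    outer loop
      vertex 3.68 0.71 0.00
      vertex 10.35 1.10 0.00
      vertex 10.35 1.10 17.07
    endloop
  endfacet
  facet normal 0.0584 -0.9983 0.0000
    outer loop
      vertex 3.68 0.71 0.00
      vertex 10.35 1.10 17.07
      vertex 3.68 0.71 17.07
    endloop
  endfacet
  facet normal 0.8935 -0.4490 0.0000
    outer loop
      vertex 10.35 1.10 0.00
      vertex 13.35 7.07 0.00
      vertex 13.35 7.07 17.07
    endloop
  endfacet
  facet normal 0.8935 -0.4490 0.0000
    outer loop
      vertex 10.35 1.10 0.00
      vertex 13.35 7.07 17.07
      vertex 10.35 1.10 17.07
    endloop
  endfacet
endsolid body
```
; perimeter-only toolpath
G21 ; units = mm
G90 ; absolute positioning
G28 ; home
; layer 1
G0 Z2.13
G0 X13.35 Y7.07
G1 X9.68 Y12.65
G1 X3.01 Y12.26
G1 X0.01 Y6.29
G1 X3.68 Y0.71
G1 X10.35 Y1.10
G1 X13.35 Y7.07
; layer 2
G0 Z4.27
G0 X13.35 Y7.07
G1 X9.68 Y12.65
G1 X3.01 Y12.26
G1 X0.01 Y6.29
G1 X3.68 Y0.71
G1 X10.35 Y1.10
G1 X13.35 Y7.07
; layer 3
G0 Z6.40
G0 X13.35 Y7.07
G1 X9.68 Y12.65
G1 X3.01 Y12.26
G1 X0.01 Y6.29
G1 X3.68 Y0.71
G1 X10.35 Y1.10
G1 X13.35 Y7.07
; layer 4
G0 Z8.54
G0 X13.35 Y7.07
G1 X9.68 Y12.65
G1 X3.01 Y12.26
G1 X0.01 Y6.29
G1 X3.68 Y0.71
G1 X10.35 Y1.10
G1 X13.35 Y7.07
; layer 5
G0 Z10.67
G0 X13.35 Y7.07
G1 X9.68 Y12.65
G1 X3.01 Y12.26
G1 X0.01 Y6.29
G1 X3.68 Y0.71
G1 X10.35 Y1.10
G1 X13.35 Y7.07
; layer 6
G0 Z12.80
G0 X13.35 Y7.07
G1 X9.68 Y12.65
G1 X3.01 Y12.26
G1 X0.01 Y6.29
G1 X3.68 Y0.71
G1 X10.35 Y1.10
G1 X13.35 Y7.07
; layer 7
G0 Z14.94
G0 X13.35 Y7.07
G1 X9.68 Y12.65
G1 X3.01 Y12.26
G1 X0.01 Y6.29
G1 X3.68 Y0.71
G1 X10.35 Y1.10
G1 X13.35 Y7.07
; layer 8
G0 Z17.07
G0 X13.35 Y7.07
G1 X9.68 Y12.65
G1 X3.01 Y12.26
G1 X0.01 Y6.29
G1 X3.68 Y0.71
G1 X10.35 Y1.10
G1 X13.35 Y7.07
M2 ; end

The solid is a regular 6-sided prism (a cylinder approximated with 6 flat sides), circumscribed radius ≈ 6.68 mm, height ≈ 17.1 mm. Slicing at Δz = 2.13 mm — 8 equal slices spanning the solid's height, so layer i sits at z = i·h/8 — gives 8 non-empty perimeters. Each is a 6-segment closed polygon; G0 lifts to the layer z and rapids to the start vertex, then G1 traces the edges.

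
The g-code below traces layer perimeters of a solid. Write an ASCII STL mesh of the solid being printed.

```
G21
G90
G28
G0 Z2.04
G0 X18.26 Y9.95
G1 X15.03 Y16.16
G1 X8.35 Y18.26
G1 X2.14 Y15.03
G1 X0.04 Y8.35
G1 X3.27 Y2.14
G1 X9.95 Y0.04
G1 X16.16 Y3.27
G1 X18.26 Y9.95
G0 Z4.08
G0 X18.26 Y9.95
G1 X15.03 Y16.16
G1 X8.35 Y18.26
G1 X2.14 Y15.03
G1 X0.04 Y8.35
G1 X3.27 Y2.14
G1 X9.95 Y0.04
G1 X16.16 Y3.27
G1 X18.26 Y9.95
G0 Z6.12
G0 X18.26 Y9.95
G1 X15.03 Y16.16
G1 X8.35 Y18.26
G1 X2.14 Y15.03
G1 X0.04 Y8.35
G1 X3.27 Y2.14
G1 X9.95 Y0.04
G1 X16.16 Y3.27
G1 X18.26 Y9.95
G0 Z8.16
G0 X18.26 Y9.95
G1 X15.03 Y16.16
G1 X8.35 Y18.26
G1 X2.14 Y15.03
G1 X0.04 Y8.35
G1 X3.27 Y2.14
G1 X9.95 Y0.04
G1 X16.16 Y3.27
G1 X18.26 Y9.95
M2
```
solid part
  facet normal 0.0000 0.0000 -1.0000
    outer loop
      vertex 8.35 18.26 0.00
      vertex 15.03 16.16 0.00
      vertex 18.26 9.95 0.00
    endloop
  endfacet
  facet normal 0.0000 0.0000 -1.0000
    outer loop
      vertex 2.14 15.03 0.00
      vertex 8.35 18.26 0.00
      vertex 18.26 9.95 0.00
    endloop
  endfacet
  facet normal 0.0000 0.0000 -1.0000
    outer loop
      vertex 0.04 8.35 0.00
      vertex 2.14 15.03 0.00
      vertex 18.26 9.95 0.00
    endloop
  endfacet
  facet normal 0.0000 0.0000 -1.0000
    outer loop
      vertex 3.27 2.14 0.00
      vertex 0.04 8.35 0.00
      vertex 18.26 9.95 0.00
    endloop
  endfacet
  facet normal 0.0000 0.0000 -1.0000
    outer loop
      vertex 9.95 0.04 0.00
      vertex 3.27 2.14 0.00
      vertex 18.26 9.95 0.00
    endloop
  endfacet
  facet normal 0.0000 0.0000 -1.0000
    outer loop
      vertex 16.16 3.27 0.00
      vertex 9.95 0.04 0.00
      vertex 18.26 9.95 0.00
    endloop
  endfacet
  facet normal 0.0000 0.0000 1.0000
    outer loop
      vertex 18.26 9.95 8.16
      vertex 15.03 16.16 8.16
      vertex 8.35 18.26 8.16
    endloop
  endfacet
  facet normal 0.0000 0.0000 1.0000
    outer loop
      vertex 18.26 9.95 8.16
      vertex 8.35 18.26 8.16
      vertex 2.14 15.03 8.16
    endloop
  endfacet
  facet normal 0.0000 0.0000 1.0000
    outer loop
      vertex 18.26 9.95 8.16
      vertex 2.14 15.03 8.16
      vertex 0.04 8.35 8.16
    endloop
  endfacet
  facet normal 0.0000 0.0000 1.0000
    outer loop
      vertex 18.26 9.95 8.16
      vertex 0.04 8.35 8.16
      vertex 3.27 2.14 8.16
    endloop
  endfacet
  facet normal 0.0000 0.0000 1.0000
    outer loop
      vertex 18.26 9.95 8.16
      vertex 3.27 2.14 8.16
      vertex 9.95 0.04 8.16
    endloop
  endfacet
  facet normal 0.0000 0.0000 1.0000
    outer loop
      vertex 18.26 9.95 8.16
      vertex 9.95 0.04 8.16
      vertex 16.16 3.27 8.16
    endloop
  endfacet
  facet normal 0.8872 0.4614 0.0000
    outer loop
      vertex 18.26 9.95 0.00
      vertex 15.03 16.16 0.00
      vertex 15.03 16.16 8.16
    endloop
  endfacet
  facet normal 0.8872 0.4614 0.0000
    outer loop
      vertex 18.26 9.95 0.00
      vertex 15.03 16.16 8.16
      vertex 18.26 9.95 8.16
    endloop
  endfacet
  facet normal 0.2999 0.9540 0.0000
    outer loop
      vertex 15.03 16.16 0.00
      vertex 8.35 18.26 0.00
      vertex 8.35 18.26 8.16
    endloop
  endfacet
  facet normal 0.2999 0.9540 0.0000
    outer loop
      vertex 15.03 16.16 0.00
      vertex 8.35 18.26 8.16
      vertex 15.03 16.16 8.16
    endloop
  endfacet
  facet normal -0.4614 0.8872 0.0000
    outer loop
      vertex 8.35 18.26 0.00
      vertex 2.14 15.03 0.00
      vertex 2.14 15.03 8.16
    endloop
  endfacet
  facet normal -0.4614 0.8872 0.0000
    outer loop
      vertex 8.35 18.26 0.00
      vertex 2.14 15.03 8.16
      vertex 8.35 18.26 8.16
    endloop
  endfacet
  facet normal -0.9540 0.2999 0.0000
    outer loop
      vertex 2.14 15.03 0.00
      vertex 0.04 8.35 0.00
      vertex 0.04 8.35 8.16
    endloop
  endfacet
  facet normal -0.9540 0.2999 0.0000
    outer loop
      vertex 2.14 15.03 0.00
      vertex 0.04 8.35 8.16
      vertex 2.14 15.03 8.16
    endloop
  endfacet
  facet normal -0.8872 -0.4614 0.0000
    outer loop
      vertex 0.04 8.35 0.00
      vertex 3.27 2.14 0.00
      vertex 3.27 2.14 8.16
    endloop
  endfacet
  facet normal -0.8872 -0.4614 0.0000
    outer loop
      vertex 0.04 8.35 0.00
      vertex 3.27 2.14 8.16
      vertex 0.04 8.35 8.16
    endloop
  endfacet
  facet normal -0.2999 -0.9540 0.0000
    outer loop
      vertex 3.27 2.14 0.00
      vertex 9.95 0.04 0.00
      vertex 9.95 0.04 8.16
    endloop
  endfacet
  facet normal -0.2999 -0.9540 0.0000
    outer loop
      vertex 3.27 2.14 0.00
      vertex 9.95 0.04 8.16
      vertex 3.27 2.14 8.16
    endloop
  endfacet
  facet normal 0.4614 -0.8872 0.0000
    outer loop
      vertex 9.95 0.04 0.00
      vertex 16.16 3.27 0.00
      vertex 16.16 3.27 8.16
    endloop
  endfacet
  facet normal 0.4614 -0.8872 0.0000
    outer loop
      vertex 9.95 0.04 0.00
      vertex 16.16 3.27 8.16
      vertex 9.95 0.04 8.16
    endloop
  endfacet
  facet normal 0.9540 -0.2999 0.0000
    outer loop
      vertex 16.16 3.27 0.00
      vertex 18.26 9.95 0.00
      vertex 18.26 9.95 8.16
    endloop
  endfacet
  facet normal 0.9540 -0.2999 0.0000
    outer loop
      vertex 16.16 3.27 0.00
      vertex 18.26 9.95 8.16
      vertex 16.16 3.27 8.16
    endloop
  endfacet
endsolid part

The G0 Z moves step by Δz≈2.04 mm. Every layer's G1 loop is the same polygon, so the solid is a straight extrusion of it from z=0 to z≈8.16. Closing with flat bottom and top caps and triangulating gives 28 facets — a regular 8-sided prism (a cylinder approximated with 8 flat sides), circumscribed radius ≈ 9.15 mm, height ≈ 8.16 mm.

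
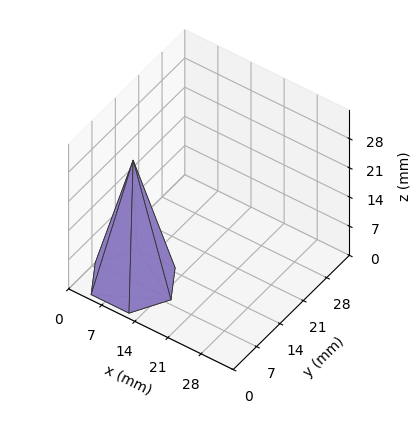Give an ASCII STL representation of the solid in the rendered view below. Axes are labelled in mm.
Reading the render: the shape is a regular 6-sided pyramid, base circumscribed radius ≈ 8 mm, apex at z ≈ 29 mm (dimensions read to the nearest mm from the axis ticks). For the STL, each face is triangulated and given an outward normal.

solid part
  facet normal 0.0000 0.0000 -1.0000
    outer loop
      vertex 4.0 14.9 0.0
      vertex 12.0 14.9 0.0
      vertex 16.0 8.0 0.0
    endloop
  endfacet
  facet normal 0.0000 0.0000 -1.0000
    outer loop
      vertex 0.0 8.0 0.0
      vertex 4.0 14.9 0.0
      vertex 16.0 8.0 0.0
    endloop
  endfacet
  facet normal 0.0000 0.0000 -1.0000
    outer loop
      vertex 4.0 1.1 0.0
      vertex 0.0 8.0 0.0
      vertex 16.0 8.0 0.0
    endloop
  endfacet
  facet normal 0.0000 0.0000 -1.0000
    outer loop
      vertex 12.0 1.1 0.0
      vertex 4.0 1.1 0.0
      vertex 16.0 8.0 0.0
    endloop
  endfacet
  facet normal 0.8415 0.4878 0.2321
    outer loop
      vertex 16.0 8.0 0.0
      vertex 12.0 14.9 0.0
      vertex 8.0 8.0 29.0
    endloop
  endfacet
  facet normal 0.0000 0.9728 0.2315
    outer loop
      vertex 12.0 14.9 0.0
      vertex 4.0 14.9 0.0
      vertex 8.0 8.0 29.0
    endloop
  endfacet
  facet normal -0.8415 0.4878 0.2321
    outer loop
      vertex 4.0 14.9 0.0
      vertex 0.0 8.0 0.0
      vertex 8.0 8.0 29.0
    endloop
  endfacet
  facet normal -0.8415 -0.4878 0.2321
    outer loop
      vertex 0.0 8.0 0.0
      vertex 4.0 1.1 0.0
      vertex 8.0 8.0 29.0
    endloop
  endfacet
  facet normal 0.0000 -0.9728 0.2315
    outer loop
      vertex 4.0 1.1 0.0
      vertex 12.0 1.1 0.0
      vertex 8.0 8.0 29.0
    endloop
  endfacet
  facet normal 0.8415 -0.4878 0.2321
    outer loop
      vertex 12.0 1.1 0.0
      vertex 16.0 8.0 0.0
      vertex 8.0 8.0 29.0
    endloop
  endfacet
endsolid part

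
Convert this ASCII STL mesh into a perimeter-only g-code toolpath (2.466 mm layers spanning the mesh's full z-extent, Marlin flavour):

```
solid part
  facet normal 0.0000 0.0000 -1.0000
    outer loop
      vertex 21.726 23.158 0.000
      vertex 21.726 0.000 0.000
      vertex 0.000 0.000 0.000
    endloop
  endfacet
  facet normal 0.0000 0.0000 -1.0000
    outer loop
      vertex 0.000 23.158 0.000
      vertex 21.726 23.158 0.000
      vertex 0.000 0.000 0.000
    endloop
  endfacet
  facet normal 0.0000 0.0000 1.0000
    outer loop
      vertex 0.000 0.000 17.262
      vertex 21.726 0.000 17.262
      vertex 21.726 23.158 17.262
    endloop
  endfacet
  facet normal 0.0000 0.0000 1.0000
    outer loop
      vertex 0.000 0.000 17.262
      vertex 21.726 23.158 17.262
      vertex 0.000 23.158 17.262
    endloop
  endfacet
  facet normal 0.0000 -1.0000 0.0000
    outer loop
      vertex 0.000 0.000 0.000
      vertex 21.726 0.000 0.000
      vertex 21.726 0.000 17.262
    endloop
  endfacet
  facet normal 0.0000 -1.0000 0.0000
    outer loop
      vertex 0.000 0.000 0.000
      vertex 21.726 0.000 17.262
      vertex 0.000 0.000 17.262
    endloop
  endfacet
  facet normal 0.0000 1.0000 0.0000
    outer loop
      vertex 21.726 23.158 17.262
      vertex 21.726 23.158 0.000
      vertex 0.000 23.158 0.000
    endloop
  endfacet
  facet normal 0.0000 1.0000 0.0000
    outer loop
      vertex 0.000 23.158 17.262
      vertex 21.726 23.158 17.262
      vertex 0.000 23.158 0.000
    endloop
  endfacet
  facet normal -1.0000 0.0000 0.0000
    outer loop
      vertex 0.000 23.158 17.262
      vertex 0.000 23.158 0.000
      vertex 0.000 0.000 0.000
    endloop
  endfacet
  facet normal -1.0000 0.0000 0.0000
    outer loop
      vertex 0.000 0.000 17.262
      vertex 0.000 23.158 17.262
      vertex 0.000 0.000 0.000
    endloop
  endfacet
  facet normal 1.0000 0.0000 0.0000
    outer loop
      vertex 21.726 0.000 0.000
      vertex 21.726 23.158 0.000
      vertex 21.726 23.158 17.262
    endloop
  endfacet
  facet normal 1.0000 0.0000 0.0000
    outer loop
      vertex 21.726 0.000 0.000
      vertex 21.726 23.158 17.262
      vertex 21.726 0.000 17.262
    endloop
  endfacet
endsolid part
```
; perimeter-only toolpath
G21 ; units = mm
G90 ; absolute positioning
G28 ; home
; layer 1
G0 Z2.466
G0 X0.000 Y0.000
G1 X21.726 Y0.000
G1 X21.726 Y23.158
G1 X0.000 Y23.158
G1 X0.000 Y0.000
; layer 2
G0 Z4.932
G0 X0.000 Y0.000
G1 X21.726 Y0.000
G1 X21.726 Y23.158
G1 X0.000 Y23.158
G1 X0.000 Y0.000
; layer 3
G0 Z7.398
G0 X0.000 Y0.000
G1 X21.726 Y0.000
G1 X21.726 Y23.158
G1 X0.000 Y23.158
G1 X0.000 Y0.000
; layer 4
G0 Z9.864
G0 X0.000 Y0.000
G1 X21.726 Y0.000
G1 X21.726 Y23.158
G1 X0.000 Y23.158
G1 X0.000 Y0.000
; layer 5
G0 Z12.330
G0 X0.000 Y0.000
G1 X21.726 Y0.000
G1 X21.726 Y23.158
G1 X0.000 Y23.158
G1 X0.000 Y0.000
; layer 6
G0 Z14.796
G0 X0.000 Y0.000
G1 X21.726 Y0.000
G1 X21.726 Y23.158
G1 X0.000 Y23.158
G1 X0.000 Y0.000
; layer 7
G0 Z17.262
G0 X0.000 Y0.000
G1 X21.726 Y0.000
G1 X21.726 Y23.158
G1 X0.000 Y23.158
G1 X0.000 Y0.000
M2 ; end

The solid is a rectangular box, roughly 21.7 × 23.2 mm footprint and 17.3 mm tall. Slicing at Δz = 2.466 mm — 7 equal slices spanning the solid's height, so layer i sits at z = i·h/7 — gives 7 non-empty perimeters. Each is a 4-segment closed polygon; G0 lifts to the layer z and rapids to the start vertex, then G1 traces the edges.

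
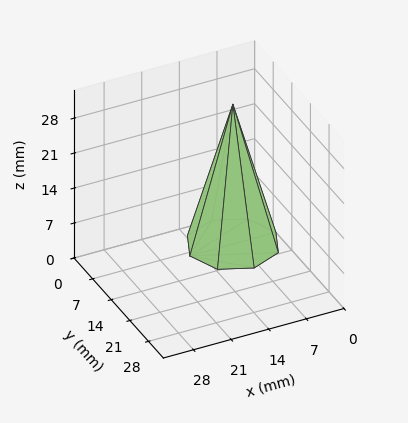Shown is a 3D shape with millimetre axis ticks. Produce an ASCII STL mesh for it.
Reading the render: the shape is a regular 8-sided pyramid, base circumscribed radius ≈ 8 mm, apex at z ≈ 28 mm (dimensions read to the nearest mm from the axis ticks). For the STL, each face is triangulated and given an outward normal.

solid part
  facet normal 0.0000 0.0000 -1.0000
    outer loop
      vertex 8.000 16.000 0.000
      vertex 13.657 13.657 0.000
      vertex 16.000 8.000 0.000
    endloop
  endfacet
  facet normal 0.0000 0.0000 -1.0000
    outer loop
      vertex 2.343 13.657 0.000
      vertex 8.000 16.000 0.000
      vertex 16.000 8.000 0.000
    endloop
  endfacet
  facet normal 0.0000 0.0000 -1.0000
    outer loop
      vertex 0.000 8.000 0.000
      vertex 2.343 13.657 0.000
      vertex 16.000 8.000 0.000
    endloop
  endfacet
  facet normal 0.0000 0.0000 -1.0000
    outer loop
      vertex 2.343 2.343 0.000
      vertex 0.000 8.000 0.000
      vertex 16.000 8.000 0.000
    endloop
  endfacet
  facet normal 0.0000 0.0000 -1.0000
    outer loop
      vertex 8.000 0.000 0.000
      vertex 2.343 2.343 0.000
      vertex 16.000 8.000 0.000
    endloop
  endfacet
  facet normal 0.0000 0.0000 -1.0000
    outer loop
      vertex 13.657 2.343 0.000
      vertex 8.000 0.000 0.000
      vertex 16.000 8.000 0.000
    endloop
  endfacet
  facet normal 0.8933 0.3700 0.2552
    outer loop
      vertex 16.000 8.000 0.000
      vertex 13.657 13.657 0.000
      vertex 8.000 8.000 28.000
    endloop
  endfacet
  facet normal 0.3700 0.8933 0.2552
    outer loop
      vertex 13.657 13.657 0.000
      vertex 8.000 16.000 0.000
      vertex 8.000 8.000 28.000
    endloop
  endfacet
  facet normal -0.3700 0.8933 0.2552
    outer loop
      vertex 8.000 16.000 0.000
      vertex 2.343 13.657 0.000
      vertex 8.000 8.000 28.000
    endloop
  endfacet
  facet normal -0.8933 0.3700 0.2552
    outer loop
      vertex 2.343 13.657 0.000
      vertex 0.000 8.000 0.000
      vertex 8.000 8.000 28.000
    endloop
  endfacet
  facet normal -0.8933 -0.3700 0.2552
    outer loop
      vertex 0.000 8.000 0.000
      vertex 2.343 2.343 0.000
      vertex 8.000 8.000 28.000
    endloop
  endfacet
  facet normal -0.3700 -0.8933 0.2552
    outer loop
      vertex 2.343 2.343 0.000
      vertex 8.000 0.000 0.000
      vertex 8.000 8.000 28.000
    endloop
  endfacet
  facet normal 0.3700 -0.8933 0.2552
    outer loop
      vertex 8.000 0.000 0.000
      vertex 13.657 2.343 0.000
      vertex 8.000 8.000 28.000
    endloop
  endfacet
  facet normal 0.8933 -0.3700 0.2552
    outer loop
      vertex 13.657 2.343 0.000
      vertex 16.000 8.000 0.000
      vertex 8.000 8.000 28.000
    endloop
  endfacet
endsolid part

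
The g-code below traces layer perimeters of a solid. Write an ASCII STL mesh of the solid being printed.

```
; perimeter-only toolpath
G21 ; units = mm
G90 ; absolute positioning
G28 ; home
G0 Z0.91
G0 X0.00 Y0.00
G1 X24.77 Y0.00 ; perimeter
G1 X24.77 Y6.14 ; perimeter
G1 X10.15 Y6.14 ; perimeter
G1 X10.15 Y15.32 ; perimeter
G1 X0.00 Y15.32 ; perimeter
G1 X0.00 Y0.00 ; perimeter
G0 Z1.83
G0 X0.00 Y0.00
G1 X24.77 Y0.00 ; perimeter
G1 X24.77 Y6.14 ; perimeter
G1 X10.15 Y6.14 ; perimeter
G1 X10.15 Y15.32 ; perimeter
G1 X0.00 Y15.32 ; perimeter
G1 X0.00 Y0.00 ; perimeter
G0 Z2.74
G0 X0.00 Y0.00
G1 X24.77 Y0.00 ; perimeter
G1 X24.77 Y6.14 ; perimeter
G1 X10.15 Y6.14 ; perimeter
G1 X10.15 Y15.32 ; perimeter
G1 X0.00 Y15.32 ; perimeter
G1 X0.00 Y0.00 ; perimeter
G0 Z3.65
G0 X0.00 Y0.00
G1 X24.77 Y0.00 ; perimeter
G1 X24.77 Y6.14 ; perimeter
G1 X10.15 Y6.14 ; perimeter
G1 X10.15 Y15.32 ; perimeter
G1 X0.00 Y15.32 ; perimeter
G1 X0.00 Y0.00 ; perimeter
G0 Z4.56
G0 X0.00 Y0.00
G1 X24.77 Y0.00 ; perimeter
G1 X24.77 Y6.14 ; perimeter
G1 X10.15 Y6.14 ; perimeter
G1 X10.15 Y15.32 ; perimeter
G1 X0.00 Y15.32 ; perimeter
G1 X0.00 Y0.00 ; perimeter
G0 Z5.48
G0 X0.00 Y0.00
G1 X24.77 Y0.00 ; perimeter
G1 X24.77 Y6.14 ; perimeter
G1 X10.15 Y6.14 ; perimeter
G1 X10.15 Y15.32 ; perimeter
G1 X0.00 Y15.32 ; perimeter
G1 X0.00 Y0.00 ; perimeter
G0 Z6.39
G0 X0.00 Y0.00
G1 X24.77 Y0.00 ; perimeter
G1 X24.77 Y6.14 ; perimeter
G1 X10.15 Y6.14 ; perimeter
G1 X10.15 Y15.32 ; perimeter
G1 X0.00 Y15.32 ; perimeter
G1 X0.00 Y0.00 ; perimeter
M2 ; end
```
solid part
  facet normal 0.0000 0.0000 -1.0000
    outer loop
      vertex 24.77 6.14 0.00
      vertex 24.77 0.00 0.00
      vertex 0.00 0.00 0.00
    endloop
  endfacet
  facet normal 0.0000 0.0000 -1.0000
    outer loop
      vertex 10.15 6.14 0.00
      vertex 24.77 6.14 0.00
      vertex 0.00 0.00 0.00
    endloop
  endfacet
  facet normal 0.0000 0.0000 -1.0000
    outer loop
      vertex 10.15 15.32 0.00
      vertex 10.15 6.14 0.00
      vertex 0.00 0.00 0.00
    endloop
  endfacet
  facet normal 0.0000 0.0000 -1.0000
    outer loop
      vertex 0.00 15.32 0.00
      vertex 10.15 15.32 0.00
      vertex 0.00 0.00 0.00
    endloop
  endfacet
  facet normal 0.0000 0.0000 1.0000
    outer loop
      vertex 0.00 0.00 6.39
      vertex 24.77 0.00 6.39
      vertex 24.77 6.14 6.39
    endloop
  endfacet
  facet normal 0.0000 0.0000 1.0000
    outer loop
      vertex 0.00 0.00 6.39
      vertex 24.77 6.14 6.39
      vertex 10.15 6.14 6.39
    endloop
  endfacet
  facet normal 0.0000 0.0000 1.0000
    outer loop
      vertex 0.00 0.00 6.39
      vertex 10.15 6.14 6.39
      vertex 10.15 15.32 6.39
    endloop
  endfacet
  facet normal 0.0000 0.0000 1.0000
    outer loop
      vertex 0.00 0.00 6.39
      vertex 10.15 15.32 6.39
      vertex 0.00 15.32 6.39
    endloop
  endfacet
  facet normal 0.0000 -1.0000 0.0000
    outer loop
      vertex 0.00 0.00 0.00
      vertex 24.77 0.00 0.00
      vertex 24.77 0.00 6.39
    endloop
  endfacet
  facet normal 0.0000 -1.0000 0.0000
    outer loop
      vertex 0.00 0.00 0.00
      vertex 24.77 0.00 6.39
      vertex 0.00 0.00 6.39
    endloop
  endfacet
  facet normal 1.0000 0.0000 0.0000
    outer loop
      vertex 24.77 0.00 0.00
      vertex 24.77 6.14 0.00
      vertex 24.77 6.14 6.39
    endloop
  endfacet
  facet normal 1.0000 0.0000 0.0000
    outer loop
      vertex 24.77 0.00 0.00
      vertex 24.77 6.14 6.39
      vertex 24.77 0.00 6.39
    endloop
  endfacet
  facet normal 0.0000 1.0000 0.0000
    outer loop
      vertex 24.77 6.14 0.00
      vertex 10.15 6.14 0.00
      vertex 10.15 6.14 6.39
    endloop
  endfacet
  facet normal 0.0000 1.0000 0.0000
    outer loop
      vertex 24.77 6.14 0.00
      vertex 10.15 6.14 6.39
      vertex 24.77 6.14 6.39
    endloop
  endfacet
  facet normal 1.0000 0.0000 0.0000
    outer loop
      vertex 10.15 6.14 0.00
      vertex 10.15 15.32 0.00
      vertex 10.15 15.32 6.39
    endloop
  endfacet
  facet normal 1.0000 0.0000 0.0000
    outer loop
      vertex 10.15 6.14 0.00
      vertex 10.15 15.32 6.39
      vertex 10.15 6.14 6.39
    endloop
  endfacet
  facet normal 0.0000 1.0000 0.0000
    outer loop
      vertex 10.15 15.32 0.00
      vertex 0.00 15.32 0.00
      vertex 0.00 15.32 6.39
    endloop
  endfacet
  facet normal 0.0000 1.0000 0.0000
    outer loop
      vertex 10.15 15.32 0.00
      vertex 0.00 15.32 6.39
      vertex 10.15 15.32 6.39
    endloop
  endfacet
  facet normal -1.0000 0.0000 0.0000
    outer loop
      vertex 0.00 15.32 0.00
      vertex 0.00 0.00 0.00
      vertex 0.00 0.00 6.39
    endloop
  endfacet
  facet normal -1.0000 0.0000 0.0000
    outer loop
      vertex 0.00 15.32 0.00
      vertex 0.00 0.00 6.39
      vertex 0.00 15.32 6.39
    endloop
  endfacet
endsolid part

The G0 Z moves step by Δz≈0.91 mm. Every layer's G1 loop is the same polygon, so the solid is a straight extrusion of it from z=0 to z≈6.39. Closing with flat bottom and top caps and triangulating gives 20 facets — an L-shaped prism: outer 24.8 × 15.3 mm, arm thicknesses ≈ 6.14 mm (horizontal) and 10.2 mm (vertical), extruded 6.39 mm in z.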